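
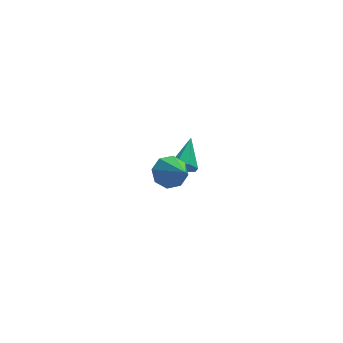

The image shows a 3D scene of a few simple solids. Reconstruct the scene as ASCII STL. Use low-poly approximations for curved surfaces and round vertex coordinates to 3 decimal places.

solid 
facet normal -0.188 0.798 -0.573
outer loop
vertex -1.847 -3.061 -0.364
vertex -2.77 -3.024 -0.009
vertex -1.902 -2.629 0.256
endloop
endfacet
facet normal 0.970 -0.151 0.191
outer loop
vertex -1.847 -3.061 -0.364
vertex -1.902 -2.629 0.256
vertex -2.39 -4.636 1.149
endloop
endfacet
facet normal -0.188 0.798 -0.573
outer loop
vertex -1.902 -2.629 0.256
vertex -2.77 -3.024 -0.009
vertex -2.466 -2.428 0.721
endloop
endfacet
facet normal 0.662 0.165 0.731
outer loop
vertex -1.902 -2.629 0.256
vertex -2.466 -2.428 0.721
vertex -2.39 -4.636 1.149
endloop
endfacet
facet normal -0.189 0.798 -0.573
outer loop
vertex -2.466 -2.428 0.721
vertex -2.77 -3.024 -0.009
vertex -3.208 -2.577 0.758
endloop
endfacet
facet normal 0.011 0.191 0.982
outer loop
vertex -2.466 -2.428 0.721
vertex -3.208 -2.577 0.758
vertex -2.39 -4.636 1.149
endloop
endfacet
facet normal -0.189 0.798 -0.573
outer loop
vertex -3.208 -2.577 0.758
vertex -2.77 -3.024 -0.009
vertex -3.694 -2.987 0.347
endloop
endfacet
facet normal -0.599 -0.087 0.796
outer loop
vertex -3.208 -2.577 0.758
vertex -3.694 -2.987 0.347
vertex -2.39 -4.636 1.149
endloop
endfacet
facet normal -0.189 0.797 -0.573
outer loop
vertex -3.694 -2.987 0.347
vertex -2.77 -3.024 -0.009
vertex -3.639 -3.42 -0.273
endloop
endfacet
facet normal -0.815 -0.507 0.282
outer loop
vertex -3.694 -2.987 0.347
vertex -3.639 -3.42 -0.273
vertex -2.39 -4.636 1.149
endloop
endfacet
facet normal -0.189 0.798 -0.573
outer loop
vertex -3.639 -3.42 -0.273
vertex -2.77 -3.024 -0.009
vertex -3.075 -3.62 -0.738
endloop
endfacet
facet normal -0.506 -0.823 -0.259
outer loop
vertex -3.639 -3.42 -0.273
vertex -3.075 -3.62 -0.738
vertex -2.39 -4.636 1.149
endloop
endfacet
facet normal -0.188 0.797 -0.573
outer loop
vertex -3.075 -3.62 -0.738
vertex -2.77 -3.024 -0.009
vertex -2.333 -3.472 -0.776
endloop
endfacet
facet normal 0.143 -0.849 -0.509
outer loop
vertex -3.075 -3.62 -0.738
vertex -2.333 -3.472 -0.776
vertex -2.39 -4.636 1.149
endloop
endfacet
facet normal -0.188 0.797 -0.573
outer loop
vertex -2.333 -3.472 -0.776
vertex -2.77 -3.024 -0.009
vertex -1.847 -3.061 -0.364
endloop
endfacet
facet normal 0.756 -0.570 -0.322
outer loop
vertex -2.333 -3.472 -0.776
vertex -1.847 -3.061 -0.364
vertex -2.39 -4.636 1.149
endloop
endfacet
facet normal -0.386 -0.766 -0.514
outer loop
vertex -0.032 1.946 -4.141
vertex -0.704 2.35 -4.238
vertex -0.065 2.339 -4.702
endloop
endfacet
facet normal 0.996 -0.029 -0.079
outer loop
vertex -0.032 1.946 -4.141
vertex -0.065 2.339 -4.702
vertex 0.104 3.95 -3.162
endloop
endfacet
facet normal -0.387 -0.765 -0.515
outer loop
vertex -0.065 2.339 -4.702
vertex -0.704 2.35 -4.238
vertex -0.579 2.741 -4.913
endloop
endfacet
facet normal 0.633 0.499 -0.592
outer loop
vertex -0.065 2.339 -4.702
vertex -0.579 2.741 -4.913
vertex 0.104 3.95 -3.162
endloop
endfacet
facet normal -0.387 -0.765 -0.515
outer loop
vertex -0.579 2.741 -4.913
vertex -0.704 2.35 -4.238
vertex -1.187 2.848 -4.615
endloop
endfacet
facet normal -0.114 0.838 -0.534
outer loop
vertex -0.579 2.741 -4.913
vertex -1.187 2.848 -4.615
vertex 0.104 3.95 -3.162
endloop
endfacet
facet normal -0.387 -0.765 -0.515
outer loop
vertex -1.187 2.848 -4.615
vertex -0.704 2.35 -4.238
vertex -1.431 2.58 -4.033
endloop
endfacet
facet normal -0.681 0.731 0.051
outer loop
vertex -1.187 2.848 -4.615
vertex -1.431 2.58 -4.033
vertex 0.104 3.95 -3.162
endloop
endfacet
facet normal -0.387 -0.765 -0.514
outer loop
vertex -1.431 2.58 -4.033
vertex -0.704 2.35 -4.238
vertex -1.128 2.139 -3.605
endloop
endfacet
facet normal -0.641 0.260 0.722
outer loop
vertex -1.431 2.58 -4.033
vertex -1.128 2.139 -3.605
vertex 0.104 3.95 -3.162
endloop
endfacet
facet normal -0.386 -0.766 -0.514
outer loop
vertex -1.128 2.139 -3.605
vertex -0.704 2.35 -4.238
vertex -0.505 1.857 -3.653
endloop
endfacet
facet normal -0.025 -0.221 0.975
outer loop
vertex -1.128 2.139 -3.605
vertex -0.505 1.857 -3.653
vertex 0.104 3.95 -3.162
endloop
endfacet
facet normal -0.386 -0.766 -0.514
outer loop
vertex -0.505 1.857 -3.653
vertex -0.704 2.35 -4.238
vertex -0.032 1.946 -4.141
endloop
endfacet
facet normal 0.704 -0.350 0.618
outer loop
vertex -0.505 1.857 -3.653
vertex -0.032 1.946 -4.141
vertex 0.104 3.95 -3.162
endloop
endfacet

endsolid


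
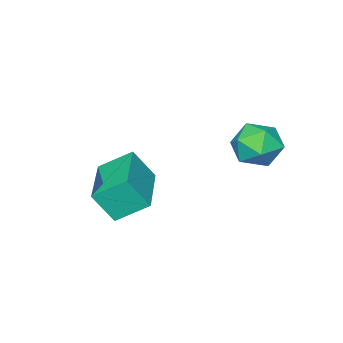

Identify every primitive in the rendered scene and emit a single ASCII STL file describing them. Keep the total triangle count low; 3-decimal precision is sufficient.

solid 
facet normal -0.549 0.629 0.550
outer loop
vertex -0.827 -2.326 -1.606
vertex 0.678 -1.025 -1.591
vertex -1.243 -1.834 -2.583
endloop
endfacet
facet normal -0.756 -0.654 -0.007
outer loop
vertex -0.578 -2.595 -3.249
vertex -0.827 -2.326 -1.606
vertex -1.243 -1.834 -2.583
endloop
endfacet
facet normal -0.549 0.629 0.550
outer loop
vertex -1.243 -1.834 -2.583
vertex 0.678 -1.025 -1.591
vertex 0.263 -0.533 -2.568
endloop
endfacet
facet normal -0.355 0.421 -0.835
outer loop
vertex 0.263 -0.533 -2.568
vertex -0.578 -2.595 -3.249
vertex -1.243 -1.834 -2.583
endloop
endfacet
facet normal 0.355 -0.420 0.835
outer loop
vertex -0.827 -2.326 -1.606
vertex 1.343 -1.786 -2.257
vertex 0.678 -1.025 -1.591
endloop
endfacet
facet normal -0.757 -0.654 -0.008
outer loop
vertex -0.163 -3.087 -2.272
vertex -0.827 -2.326 -1.606
vertex -0.578 -2.595 -3.249
endloop
endfacet
facet normal 0.355 -0.421 0.835
outer loop
vertex -0.163 -3.087 -2.272
vertex 1.343 -1.786 -2.257
vertex -0.827 -2.326 -1.606
endloop
endfacet
facet normal 0.756 0.654 0.008
outer loop
vertex 0.678 -1.025 -1.591
vertex 1.343 -1.786 -2.257
vertex 0.263 -0.533 -2.568
endloop
endfacet
facet normal -0.355 0.421 -0.835
outer loop
vertex 0.927 -1.294 -3.234
vertex -0.578 -2.595 -3.249
vertex 0.263 -0.533 -2.568
endloop
endfacet
facet normal 0.757 0.654 0.007
outer loop
vertex 0.263 -0.533 -2.568
vertex 1.343 -1.786 -2.257
vertex 0.927 -1.294 -3.234
endloop
endfacet
facet normal 0.549 -0.629 -0.550
outer loop
vertex 0.927 -1.294 -3.234
vertex -0.163 -3.087 -2.272
vertex -0.578 -2.595 -3.249
endloop
endfacet
facet normal 0.549 -0.629 -0.550
outer loop
vertex 1.343 -1.786 -2.257
vertex -0.163 -3.087 -2.272
vertex 0.927 -1.294 -3.234
endloop
endfacet
facet normal 0.150 0.957 -0.250
outer loop
vertex -2.622 1.254 -1.467
vertex -3.015 1.502 -0.753
vertex -2.173 1.37 -0.752
endloop
endfacet
facet normal 0.670 0.541 -0.508
outer loop
vertex -2.622 1.254 -1.467
vertex -2.173 1.37 -0.752
vertex -2.012 0.7 -1.253
endloop
endfacet
facet normal 0.370 0.049 -0.928
outer loop
vertex -2.622 1.254 -1.467
vertex -2.012 0.7 -1.253
vertex -2.753 0.418 -1.563
endloop
endfacet
facet normal -0.337 0.159 -0.928
outer loop
vertex -2.622 1.254 -1.467
vertex -2.753 0.418 -1.563
vertex -3.373 0.914 -1.253
endloop
endfacet
facet normal -0.471 0.720 -0.509
outer loop
vertex -2.622 1.254 -1.467
vertex -3.373 0.914 -1.253
vertex -3.015 1.502 -0.753
endloop
endfacet
facet normal 0.978 0.205 0.040
outer loop
vertex -2.012 0.7 -1.253
vertex -2.173 1.37 -0.752
vertex -2.027 0.606 -0.407
endloop
endfacet
facet normal 0.137 0.878 0.458
outer loop
vertex -2.173 1.37 -0.752
vertex -3.015 1.502 -0.753
vertex -2.647 1.102 -0.097
endloop
endfacet
facet normal -0.868 0.495 0.040
outer loop
vertex -3.015 1.502 -0.753
vertex -3.373 0.914 -1.253
vertex -3.388 0.82 -0.407
endloop
endfacet
facet normal -0.649 -0.413 -0.639
outer loop
vertex -3.373 0.914 -1.253
vertex -2.753 0.418 -1.563
vertex -3.227 0.15 -0.908
endloop
endfacet
facet normal 0.492 -0.593 -0.638
outer loop
vertex -2.753 0.418 -1.563
vertex -2.012 0.7 -1.253
vertex -2.385 0.018 -0.907
endloop
endfacet
facet normal 0.337 -0.159 0.928
outer loop
vertex -2.778 0.266 -0.193
vertex -2.027 0.606 -0.407
vertex -2.647 1.102 -0.097
endloop
endfacet
facet normal -0.370 -0.049 0.928
outer loop
vertex -2.778 0.266 -0.193
vertex -2.647 1.102 -0.097
vertex -3.388 0.82 -0.407
endloop
endfacet
facet normal -0.670 -0.541 0.508
outer loop
vertex -2.778 0.266 -0.193
vertex -3.388 0.82 -0.407
vertex -3.227 0.15 -0.908
endloop
endfacet
facet normal -0.150 -0.957 0.250
outer loop
vertex -2.778 0.266 -0.193
vertex -3.227 0.15 -0.908
vertex -2.385 0.018 -0.907
endloop
endfacet
facet normal 0.471 -0.720 0.509
outer loop
vertex -2.778 0.266 -0.193
vertex -2.385 0.018 -0.907
vertex -2.027 0.606 -0.407
endloop
endfacet
facet normal 0.649 0.413 0.639
outer loop
vertex -2.647 1.102 -0.097
vertex -2.027 0.606 -0.407
vertex -2.173 1.37 -0.752
endloop
endfacet
facet normal -0.492 0.593 0.638
outer loop
vertex -3.388 0.82 -0.407
vertex -2.647 1.102 -0.097
vertex -3.015 1.502 -0.753
endloop
endfacet
facet normal -0.978 -0.205 -0.040
outer loop
vertex -3.227 0.15 -0.908
vertex -3.388 0.82 -0.407
vertex -3.373 0.914 -1.253
endloop
endfacet
facet normal -0.137 -0.878 -0.458
outer loop
vertex -2.385 0.018 -0.907
vertex -3.227 0.15 -0.908
vertex -2.753 0.418 -1.563
endloop
endfacet
facet normal 0.868 -0.495 -0.040
outer loop
vertex -2.027 0.606 -0.407
vertex -2.385 0.018 -0.907
vertex -2.012 0.7 -1.253
endloop
endfacet

endsolid


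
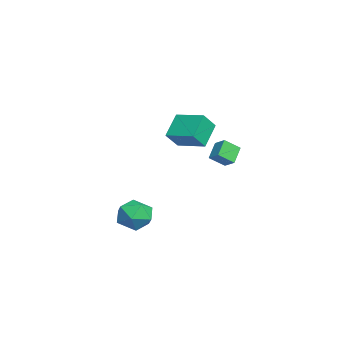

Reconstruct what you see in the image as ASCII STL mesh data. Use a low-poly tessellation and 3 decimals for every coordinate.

solid 
facet normal 0.022 -0.173 0.985
outer loop
vertex 3.686 -2.143 -2.906
vertex 2.554 -2.593 -2.96
vertex 3.512 -3.332 -3.111
endloop
endfacet
facet normal 0.676 -0.220 0.703
outer loop
vertex 3.686 -2.143 -2.906
vertex 3.512 -3.332 -3.111
vertex 4.362 -2.723 -3.738
endloop
endfacet
facet normal 0.827 0.404 0.390
outer loop
vertex 3.686 -2.143 -2.906
vertex 4.362 -2.723 -3.738
vertex 3.929 -1.608 -3.975
endloop
endfacet
facet normal 0.267 0.836 0.479
outer loop
vertex 3.686 -2.143 -2.906
vertex 3.929 -1.608 -3.975
vertex 2.811 -1.527 -3.494
endloop
endfacet
facet normal -0.231 0.480 0.846
outer loop
vertex 3.686 -2.143 -2.906
vertex 2.811 -1.527 -3.494
vertex 2.554 -2.593 -2.96
endloop
endfacet
facet normal 0.663 -0.722 0.197
outer loop
vertex 4.362 -2.723 -3.738
vertex 3.512 -3.332 -3.111
vertex 3.649 -3.533 -4.306
endloop
endfacet
facet normal -0.396 -0.646 0.652
outer loop
vertex 3.512 -3.332 -3.111
vertex 2.554 -2.593 -2.96
vertex 2.531 -3.452 -3.825
endloop
endfacet
facet normal -0.806 0.409 0.428
outer loop
vertex 2.554 -2.593 -2.96
vertex 2.811 -1.527 -3.494
vertex 2.098 -2.337 -4.062
endloop
endfacet
facet normal 0.000 0.986 -0.166
outer loop
vertex 2.811 -1.527 -3.494
vertex 3.929 -1.608 -3.975
vertex 2.948 -1.728 -4.689
endloop
endfacet
facet normal 0.907 0.287 -0.309
outer loop
vertex 3.929 -1.608 -3.975
vertex 4.362 -2.723 -3.738
vertex 3.906 -2.467 -4.84
endloop
endfacet
facet normal -0.267 -0.836 -0.479
outer loop
vertex 2.774 -2.917 -4.894
vertex 3.649 -3.533 -4.306
vertex 2.531 -3.452 -3.825
endloop
endfacet
facet normal -0.827 -0.404 -0.390
outer loop
vertex 2.774 -2.917 -4.894
vertex 2.531 -3.452 -3.825
vertex 2.098 -2.337 -4.062
endloop
endfacet
facet normal -0.676 0.220 -0.703
outer loop
vertex 2.774 -2.917 -4.894
vertex 2.098 -2.337 -4.062
vertex 2.948 -1.728 -4.689
endloop
endfacet
facet normal -0.022 0.173 -0.985
outer loop
vertex 2.774 -2.917 -4.894
vertex 2.948 -1.728 -4.689
vertex 3.906 -2.467 -4.84
endloop
endfacet
facet normal 0.231 -0.480 -0.846
outer loop
vertex 2.774 -2.917 -4.894
vertex 3.906 -2.467 -4.84
vertex 3.649 -3.533 -4.306
endloop
endfacet
facet normal -0.000 -0.986 0.166
outer loop
vertex 2.531 -3.452 -3.825
vertex 3.649 -3.533 -4.306
vertex 3.512 -3.332 -3.111
endloop
endfacet
facet normal -0.907 -0.287 0.309
outer loop
vertex 2.098 -2.337 -4.062
vertex 2.531 -3.452 -3.825
vertex 2.554 -2.593 -2.96
endloop
endfacet
facet normal -0.663 0.722 -0.197
outer loop
vertex 2.948 -1.728 -4.689
vertex 2.098 -2.337 -4.062
vertex 2.811 -1.527 -3.494
endloop
endfacet
facet normal 0.396 0.646 -0.652
outer loop
vertex 3.906 -2.467 -4.84
vertex 2.948 -1.728 -4.689
vertex 3.929 -1.608 -3.975
endloop
endfacet
facet normal 0.806 -0.409 -0.428
outer loop
vertex 3.649 -3.533 -4.306
vertex 3.906 -2.467 -4.84
vertex 4.362 -2.723 -3.738
endloop
endfacet
facet normal -0.638 0.356 0.682
outer loop
vertex -4.469 0.082 1.388
vertex -3.257 1.668 1.694
vertex -5.182 0.832 0.329
endloop
endfacet
facet normal -0.600 -0.785 -0.152
outer loop
vertex -3.963 0.152 -0.974
vertex -4.469 0.082 1.388
vertex -5.182 0.832 0.329
endloop
endfacet
facet normal -0.638 0.356 0.682
outer loop
vertex -5.182 0.832 0.329
vertex -3.257 1.668 1.694
vertex -3.97 2.418 0.636
endloop
endfacet
facet normal -0.482 0.507 -0.715
outer loop
vertex -3.97 2.418 0.636
vertex -3.963 0.152 -0.974
vertex -5.182 0.832 0.329
endloop
endfacet
facet normal 0.482 -0.506 0.715
outer loop
vertex -4.469 0.082 1.388
vertex -2.038 0.988 0.391
vertex -3.257 1.668 1.694
endloop
endfacet
facet normal -0.600 -0.785 -0.152
outer loop
vertex -3.25 -0.598 0.084
vertex -4.469 0.082 1.388
vertex -3.963 0.152 -0.974
endloop
endfacet
facet normal 0.482 -0.507 0.715
outer loop
vertex -3.25 -0.598 0.084
vertex -2.038 0.988 0.391
vertex -4.469 0.082 1.388
endloop
endfacet
facet normal 0.600 0.785 0.152
outer loop
vertex -3.257 1.668 1.694
vertex -2.038 0.988 0.391
vertex -3.97 2.418 0.636
endloop
endfacet
facet normal -0.482 0.506 -0.715
outer loop
vertex -2.751 1.738 -0.668
vertex -3.963 0.152 -0.974
vertex -3.97 2.418 0.636
endloop
endfacet
facet normal 0.600 0.785 0.152
outer loop
vertex -3.97 2.418 0.636
vertex -2.038 0.988 0.391
vertex -2.751 1.738 -0.668
endloop
endfacet
facet normal 0.638 -0.356 -0.683
outer loop
vertex -2.751 1.738 -0.668
vertex -3.25 -0.598 0.084
vertex -3.963 0.152 -0.974
endloop
endfacet
facet normal 0.639 -0.356 -0.682
outer loop
vertex -2.038 0.988 0.391
vertex -3.25 -0.598 0.084
vertex -2.751 1.738 -0.668
endloop
endfacet
facet normal -0.691 0.313 0.652
outer loop
vertex 3.051 1.993 1.555
vertex 3.678 2.471 1.99
vertex 2.825 2.907 0.877
endloop
endfacet
facet normal -0.696 -0.531 -0.483
outer loop
vertex 3.702 2.509 0.05
vertex 3.051 1.993 1.555
vertex 2.825 2.907 0.877
endloop
endfacet
facet normal -0.691 0.313 0.652
outer loop
vertex 2.825 2.907 0.877
vertex 3.678 2.471 1.99
vertex 3.452 3.385 1.312
endloop
endfacet
facet normal -0.194 0.787 -0.585
outer loop
vertex 3.452 3.385 1.312
vertex 3.702 2.509 0.05
vertex 2.825 2.907 0.877
endloop
endfacet
facet normal 0.194 -0.787 0.585
outer loop
vertex 3.051 1.993 1.555
vertex 4.555 2.073 1.163
vertex 3.678 2.471 1.99
endloop
endfacet
facet normal -0.696 -0.531 -0.483
outer loop
vertex 3.928 1.595 0.728
vertex 3.051 1.993 1.555
vertex 3.702 2.509 0.05
endloop
endfacet
facet normal 0.194 -0.787 0.585
outer loop
vertex 3.928 1.595 0.728
vertex 4.555 2.073 1.163
vertex 3.051 1.993 1.555
endloop
endfacet
facet normal 0.696 0.531 0.483
outer loop
vertex 3.678 2.471 1.99
vertex 4.555 2.073 1.163
vertex 3.452 3.385 1.312
endloop
endfacet
facet normal -0.194 0.787 -0.585
outer loop
vertex 4.329 2.987 0.485
vertex 3.702 2.509 0.05
vertex 3.452 3.385 1.312
endloop
endfacet
facet normal 0.696 0.531 0.483
outer loop
vertex 3.452 3.385 1.312
vertex 4.555 2.073 1.163
vertex 4.329 2.987 0.485
endloop
endfacet
facet normal 0.691 -0.313 -0.652
outer loop
vertex 4.329 2.987 0.485
vertex 3.928 1.595 0.728
vertex 3.702 2.509 0.05
endloop
endfacet
facet normal 0.691 -0.313 -0.652
outer loop
vertex 4.555 2.073 1.163
vertex 3.928 1.595 0.728
vertex 4.329 2.987 0.485
endloop
endfacet

endsolid


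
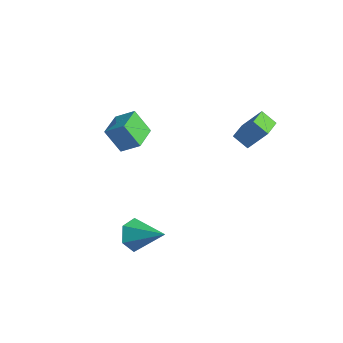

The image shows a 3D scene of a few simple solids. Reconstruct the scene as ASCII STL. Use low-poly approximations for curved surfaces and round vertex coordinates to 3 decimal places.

solid 
facet normal -0.847 -0.318 -0.426
outer loop
vertex -0.496 -2.59 -3.313
vertex -0.976 -2.218 -2.636
vertex -0.785 -1.73 -3.38
endloop
endfacet
facet normal 0.729 0.194 -0.656
outer loop
vertex -0.496 -2.59 -3.313
vertex -0.785 -1.73 -3.38
vertex 0.556 -1.642 -1.864
endloop
endfacet
facet normal -0.847 -0.319 -0.426
outer loop
vertex -0.785 -1.73 -3.38
vertex -0.976 -2.218 -2.636
vertex -1.266 -1.358 -2.703
endloop
endfacet
facet normal 0.281 0.911 -0.301
outer loop
vertex -0.785 -1.73 -3.38
vertex -1.266 -1.358 -2.703
vertex 0.556 -1.642 -1.864
endloop
endfacet
facet normal -0.847 -0.319 -0.426
outer loop
vertex -1.266 -1.358 -2.703
vertex -0.976 -2.218 -2.636
vertex -1.457 -1.846 -1.959
endloop
endfacet
facet normal -0.110 0.844 0.525
outer loop
vertex -1.266 -1.358 -2.703
vertex -1.457 -1.846 -1.959
vertex 0.556 -1.642 -1.864
endloop
endfacet
facet normal -0.847 -0.318 -0.427
outer loop
vertex -1.457 -1.846 -1.959
vertex -0.976 -2.218 -2.636
vertex -1.168 -2.706 -1.892
endloop
endfacet
facet normal -0.053 0.060 0.997
outer loop
vertex -1.457 -1.846 -1.959
vertex -1.168 -2.706 -1.892
vertex 0.556 -1.642 -1.864
endloop
endfacet
facet normal -0.847 -0.318 -0.427
outer loop
vertex -1.168 -2.706 -1.892
vertex -0.976 -2.218 -2.636
vertex -0.687 -3.078 -2.569
endloop
endfacet
facet normal 0.395 -0.657 0.642
outer loop
vertex -1.168 -2.706 -1.892
vertex -0.687 -3.078 -2.569
vertex 0.556 -1.642 -1.864
endloop
endfacet
facet normal -0.847 -0.318 -0.426
outer loop
vertex -0.687 -3.078 -2.569
vertex -0.976 -2.218 -2.636
vertex -0.496 -2.59 -3.313
endloop
endfacet
facet normal 0.786 -0.590 -0.185
outer loop
vertex -0.687 -3.078 -2.569
vertex -0.496 -2.59 -3.313
vertex 0.556 -1.642 -1.864
endloop
endfacet
facet normal -0.558 0.813 -0.167
outer loop
vertex 0.021 4.179 3.522
vertex 0.664 4.503 2.95
vertex -0.591 3.543 2.474
endloop
endfacet
facet normal -0.699 -0.352 0.622
outer loop
vertex 0.196 2.397 2.71
vertex 0.021 4.179 3.522
vertex -0.591 3.543 2.474
endloop
endfacet
facet normal -0.558 0.813 -0.167
outer loop
vertex -0.591 3.543 2.474
vertex 0.664 4.503 2.95
vertex 0.052 3.867 1.902
endloop
endfacet
facet normal -0.447 -0.464 -0.765
outer loop
vertex 0.052 3.867 1.902
vertex 0.196 2.397 2.71
vertex -0.591 3.543 2.474
endloop
endfacet
facet normal 0.447 0.464 0.765
outer loop
vertex 0.021 4.179 3.522
vertex 1.451 3.357 3.186
vertex 0.664 4.503 2.95
endloop
endfacet
facet normal -0.699 -0.352 0.622
outer loop
vertex 0.808 3.033 3.758
vertex 0.021 4.179 3.522
vertex 0.196 2.397 2.71
endloop
endfacet
facet normal 0.447 0.464 0.765
outer loop
vertex 0.808 3.033 3.758
vertex 1.451 3.357 3.186
vertex 0.021 4.179 3.522
endloop
endfacet
facet normal 0.699 0.352 -0.622
outer loop
vertex 0.664 4.503 2.95
vertex 1.451 3.357 3.186
vertex 0.052 3.867 1.902
endloop
endfacet
facet normal -0.447 -0.464 -0.765
outer loop
vertex 0.839 2.721 2.138
vertex 0.196 2.397 2.71
vertex 0.052 3.867 1.902
endloop
endfacet
facet normal 0.699 0.352 -0.622
outer loop
vertex 0.052 3.867 1.902
vertex 1.451 3.357 3.186
vertex 0.839 2.721 2.138
endloop
endfacet
facet normal 0.558 -0.813 0.167
outer loop
vertex 0.839 2.721 2.138
vertex 0.808 3.033 3.758
vertex 0.196 2.397 2.71
endloop
endfacet
facet normal 0.558 -0.813 0.167
outer loop
vertex 1.451 3.357 3.186
vertex 0.808 3.033 3.758
vertex 0.839 2.721 2.138
endloop
endfacet
facet normal -0.440 -0.318 0.840
outer loop
vertex -3.359 -1.012 2.819
vertex -4.208 0.199 2.833
vertex -4.132 -1.548 2.211
endloop
endfacet
facet normal 0.575 -0.818 -0.009
outer loop
vertex -3.512 -1.099 1.027
vertex -3.359 -1.012 2.819
vertex -4.132 -1.548 2.211
endloop
endfacet
facet normal -0.440 -0.318 0.840
outer loop
vertex -4.132 -1.548 2.211
vertex -4.208 0.199 2.833
vertex -4.982 -0.336 2.225
endloop
endfacet
facet normal -0.691 -0.478 -0.543
outer loop
vertex -4.982 -0.336 2.225
vertex -3.512 -1.099 1.027
vertex -4.132 -1.548 2.211
endloop
endfacet
facet normal 0.691 0.478 0.543
outer loop
vertex -3.359 -1.012 2.819
vertex -3.588 0.648 1.649
vertex -4.208 0.199 2.833
endloop
endfacet
facet normal 0.573 -0.819 -0.009
outer loop
vertex -2.738 -0.564 1.635
vertex -3.359 -1.012 2.819
vertex -3.512 -1.099 1.027
endloop
endfacet
facet normal 0.690 0.478 0.543
outer loop
vertex -2.738 -0.564 1.635
vertex -3.588 0.648 1.649
vertex -3.359 -1.012 2.819
endloop
endfacet
facet normal -0.574 0.819 0.010
outer loop
vertex -4.208 0.199 2.833
vertex -3.588 0.648 1.649
vertex -4.982 -0.336 2.225
endloop
endfacet
facet normal -0.691 -0.478 -0.543
outer loop
vertex -4.361 0.112 1.041
vertex -3.512 -1.099 1.027
vertex -4.982 -0.336 2.225
endloop
endfacet
facet normal -0.574 0.819 0.009
outer loop
vertex -4.982 -0.336 2.225
vertex -3.588 0.648 1.649
vertex -4.361 0.112 1.041
endloop
endfacet
facet normal 0.440 0.318 -0.840
outer loop
vertex -4.361 0.112 1.041
vertex -2.738 -0.564 1.635
vertex -3.512 -1.099 1.027
endloop
endfacet
facet normal 0.440 0.318 -0.840
outer loop
vertex -3.588 0.648 1.649
vertex -2.738 -0.564 1.635
vertex -4.361 0.112 1.041
endloop
endfacet

endsolid


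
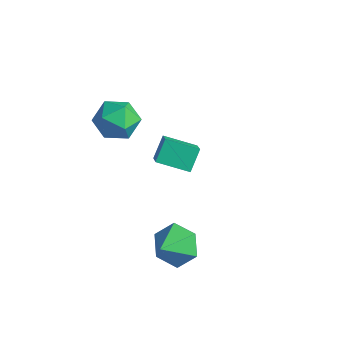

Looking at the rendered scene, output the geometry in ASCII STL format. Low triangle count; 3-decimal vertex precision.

solid 
facet normal -0.320 0.444 0.837
outer loop
vertex -3.65 1.61 0.573
vertex -4.017 0.738 0.895
vertex -3.078 0.997 1.117
endloop
endfacet
facet normal 0.265 0.766 0.585
outer loop
vertex -3.65 1.61 0.573
vertex -3.078 0.997 1.117
vertex -2.693 1.469 0.325
endloop
endfacet
facet normal 0.125 0.989 -0.079
outer loop
vertex -3.65 1.61 0.573
vertex -2.693 1.469 0.325
vertex -3.394 1.501 -0.386
endloop
endfacet
facet normal -0.545 0.804 -0.237
outer loop
vertex -3.65 1.61 0.573
vertex -3.394 1.501 -0.386
vertex -4.212 1.05 -0.034
endloop
endfacet
facet normal -0.821 0.467 0.329
outer loop
vertex -3.65 1.61 0.573
vertex -4.212 1.05 -0.034
vertex -4.017 0.738 0.895
endloop
endfacet
facet normal 0.786 0.281 0.550
outer loop
vertex -2.693 1.469 0.325
vertex -3.078 0.997 1.117
vertex -2.468 0.51 0.494
endloop
endfacet
facet normal -0.160 -0.241 0.957
outer loop
vertex -3.078 0.997 1.117
vertex -4.017 0.738 0.895
vertex -3.286 0.059 0.846
endloop
endfacet
facet normal -0.970 -0.204 0.135
outer loop
vertex -4.017 0.738 0.895
vertex -4.212 1.05 -0.034
vertex -3.987 0.091 0.135
endloop
endfacet
facet normal -0.524 0.342 -0.780
outer loop
vertex -4.212 1.05 -0.034
vertex -3.394 1.501 -0.386
vertex -3.602 0.563 -0.657
endloop
endfacet
facet normal 0.561 0.641 -0.524
outer loop
vertex -3.394 1.501 -0.386
vertex -2.693 1.469 0.325
vertex -2.663 0.822 -0.435
endloop
endfacet
facet normal 0.545 -0.804 0.237
outer loop
vertex -3.03 -0.05 -0.113
vertex -2.468 0.51 0.494
vertex -3.286 0.059 0.846
endloop
endfacet
facet normal -0.125 -0.989 0.079
outer loop
vertex -3.03 -0.05 -0.113
vertex -3.286 0.059 0.846
vertex -3.987 0.091 0.135
endloop
endfacet
facet normal -0.265 -0.766 -0.585
outer loop
vertex -3.03 -0.05 -0.113
vertex -3.987 0.091 0.135
vertex -3.602 0.563 -0.657
endloop
endfacet
facet normal 0.320 -0.444 -0.837
outer loop
vertex -3.03 -0.05 -0.113
vertex -3.602 0.563 -0.657
vertex -2.663 0.822 -0.435
endloop
endfacet
facet normal 0.821 -0.467 -0.329
outer loop
vertex -3.03 -0.05 -0.113
vertex -2.663 0.822 -0.435
vertex -2.468 0.51 0.494
endloop
endfacet
facet normal 0.524 -0.342 0.780
outer loop
vertex -3.286 0.059 0.846
vertex -2.468 0.51 0.494
vertex -3.078 0.997 1.117
endloop
endfacet
facet normal -0.561 -0.641 0.524
outer loop
vertex -3.987 0.091 0.135
vertex -3.286 0.059 0.846
vertex -4.017 0.738 0.895
endloop
endfacet
facet normal -0.786 -0.281 -0.550
outer loop
vertex -3.602 0.563 -0.657
vertex -3.987 0.091 0.135
vertex -4.212 1.05 -0.034
endloop
endfacet
facet normal 0.160 0.241 -0.957
outer loop
vertex -2.663 0.822 -0.435
vertex -3.602 0.563 -0.657
vertex -3.394 1.501 -0.386
endloop
endfacet
facet normal 0.970 0.204 -0.135
outer loop
vertex -2.468 0.51 0.494
vertex -2.663 0.822 -0.435
vertex -2.693 1.469 0.325
endloop
endfacet
facet normal -0.260 0.766 -0.588
outer loop
vertex 1.901 0.408 -3.854
vertex 0.969 0.152 -3.775
vertex 1.357 0.772 -3.139
endloop
endfacet
facet normal 0.802 0.027 0.597
outer loop
vertex 1.901 0.408 -3.854
vertex 1.357 0.772 -3.139
vertex 1.311 -0.852 -3.005
endloop
endfacet
facet normal -0.262 0.766 -0.587
outer loop
vertex 1.357 0.772 -3.139
vertex 0.969 0.152 -3.775
vertex 0.425 0.515 -3.059
endloop
endfacet
facet normal 0.063 0.080 0.995
outer loop
vertex 1.357 0.772 -3.139
vertex 0.425 0.515 -3.059
vertex 1.311 -0.852 -3.005
endloop
endfacet
facet normal -0.261 0.766 -0.587
outer loop
vertex 0.425 0.515 -3.059
vertex 0.969 0.152 -3.775
vertex 0.037 -0.105 -3.696
endloop
endfacet
facet normal -0.599 -0.360 0.715
outer loop
vertex 0.425 0.515 -3.059
vertex 0.037 -0.105 -3.696
vertex 1.311 -0.852 -3.005
endloop
endfacet
facet normal -0.261 0.765 -0.588
outer loop
vertex 0.037 -0.105 -3.696
vertex 0.969 0.152 -3.775
vertex 0.581 -0.469 -4.411
endloop
endfacet
facet normal -0.521 -0.853 0.038
outer loop
vertex 0.037 -0.105 -3.696
vertex 0.581 -0.469 -4.411
vertex 1.311 -0.852 -3.005
endloop
endfacet
facet normal -0.262 0.765 -0.588
outer loop
vertex 0.581 -0.469 -4.411
vertex 0.969 0.152 -3.775
vertex 1.513 -0.212 -4.491
endloop
endfacet
facet normal 0.219 -0.907 -0.361
outer loop
vertex 0.581 -0.469 -4.411
vertex 1.513 -0.212 -4.491
vertex 1.311 -0.852 -3.005
endloop
endfacet
facet normal -0.260 0.766 -0.587
outer loop
vertex 1.513 -0.212 -4.491
vertex 0.969 0.152 -3.775
vertex 1.901 0.408 -3.854
endloop
endfacet
facet normal 0.880 -0.467 -0.082
outer loop
vertex 1.513 -0.212 -4.491
vertex 1.901 0.408 -3.854
vertex 1.311 -0.852 -3.005
endloop
endfacet
facet normal -0.692 -0.646 0.322
outer loop
vertex -3.7 3.406 -2.932
vertex -4.447 3.881 -3.585
vertex -3.424 2.695 -3.766
endloop
endfacet
facet normal 0.679 -0.432 0.593
outer loop
vertex -2.413 3.639 -4.235
vertex -3.7 3.406 -2.932
vertex -3.424 2.695 -3.766
endloop
endfacet
facet normal -0.692 -0.646 0.321
outer loop
vertex -3.424 2.695 -3.766
vertex -4.447 3.881 -3.585
vertex -4.171 3.171 -4.419
endloop
endfacet
facet normal 0.245 -0.629 -0.738
outer loop
vertex -4.171 3.171 -4.419
vertex -2.413 3.639 -4.235
vertex -3.424 2.695 -3.766
endloop
endfacet
facet normal -0.245 0.629 0.738
outer loop
vertex -3.7 3.406 -2.932
vertex -3.436 4.825 -4.054
vertex -4.447 3.881 -3.585
endloop
endfacet
facet normal 0.679 -0.433 0.593
outer loop
vertex -2.689 4.349 -3.401
vertex -3.7 3.406 -2.932
vertex -2.413 3.639 -4.235
endloop
endfacet
facet normal -0.244 0.629 0.738
outer loop
vertex -2.689 4.349 -3.401
vertex -3.436 4.825 -4.054
vertex -3.7 3.406 -2.932
endloop
endfacet
facet normal -0.679 0.433 -0.593
outer loop
vertex -4.447 3.881 -3.585
vertex -3.436 4.825 -4.054
vertex -4.171 3.171 -4.419
endloop
endfacet
facet normal 0.245 -0.629 -0.738
outer loop
vertex -3.16 4.114 -4.888
vertex -2.413 3.639 -4.235
vertex -4.171 3.171 -4.419
endloop
endfacet
facet normal -0.679 0.433 -0.593
outer loop
vertex -4.171 3.171 -4.419
vertex -3.436 4.825 -4.054
vertex -3.16 4.114 -4.888
endloop
endfacet
facet normal 0.692 0.646 -0.321
outer loop
vertex -3.16 4.114 -4.888
vertex -2.689 4.349 -3.401
vertex -2.413 3.639 -4.235
endloop
endfacet
facet normal 0.693 0.646 -0.321
outer loop
vertex -3.436 4.825 -4.054
vertex -2.689 4.349 -3.401
vertex -3.16 4.114 -4.888
endloop
endfacet

endsolid


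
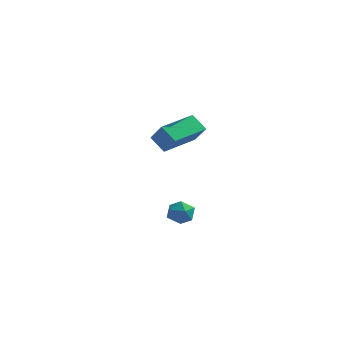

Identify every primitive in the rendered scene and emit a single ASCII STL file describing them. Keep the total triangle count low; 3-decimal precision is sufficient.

solid 
facet normal -0.559 0.327 -0.762
outer loop
vertex -1.636 2.432 3.517
vertex -0.796 4.282 3.696
vertex -0.88 2.154 2.843
endloop
endfacet
facet normal -0.412 -0.907 -0.088
outer loop
vertex -0.204 1.758 3.764
vertex -1.636 2.432 3.517
vertex -0.88 2.154 2.843
endloop
endfacet
facet normal -0.559 0.327 -0.762
outer loop
vertex -0.88 2.154 2.843
vertex -0.796 4.282 3.696
vertex -0.04 4.004 3.022
endloop
endfacet
facet normal 0.720 -0.265 -0.642
outer loop
vertex -0.04 4.004 3.022
vertex -0.204 1.758 3.764
vertex -0.88 2.154 2.843
endloop
endfacet
facet normal -0.720 0.265 0.642
outer loop
vertex -1.636 2.432 3.517
vertex -0.12 3.886 4.617
vertex -0.796 4.282 3.696
endloop
endfacet
facet normal -0.412 -0.907 -0.088
outer loop
vertex -0.96 2.036 4.438
vertex -1.636 2.432 3.517
vertex -0.204 1.758 3.764
endloop
endfacet
facet normal -0.720 0.265 0.642
outer loop
vertex -0.96 2.036 4.438
vertex -0.12 3.886 4.617
vertex -1.636 2.432 3.517
endloop
endfacet
facet normal 0.412 0.907 0.088
outer loop
vertex -0.796 4.282 3.696
vertex -0.12 3.886 4.617
vertex -0.04 4.004 3.022
endloop
endfacet
facet normal 0.720 -0.265 -0.642
outer loop
vertex 0.636 3.608 3.943
vertex -0.204 1.758 3.764
vertex -0.04 4.004 3.022
endloop
endfacet
facet normal 0.412 0.907 0.088
outer loop
vertex -0.04 4.004 3.022
vertex -0.12 3.886 4.617
vertex 0.636 3.608 3.943
endloop
endfacet
facet normal 0.559 -0.327 0.762
outer loop
vertex 0.636 3.608 3.943
vertex -0.96 2.036 4.438
vertex -0.204 1.758 3.764
endloop
endfacet
facet normal 0.559 -0.327 0.762
outer loop
vertex -0.12 3.886 4.617
vertex -0.96 2.036 4.438
vertex 0.636 3.608 3.943
endloop
endfacet
facet normal -0.945 0.256 -0.206
outer loop
vertex 1.266 -2.115 1.106
vertex 1.077 -2.781 1.146
vertex 1.061 -2.382 1.714
endloop
endfacet
facet normal -0.608 0.782 0.138
outer loop
vertex 1.266 -2.115 1.106
vertex 1.061 -2.382 1.714
vertex 1.607 -1.953 1.689
endloop
endfacet
facet normal -0.037 0.968 -0.247
outer loop
vertex 1.266 -2.115 1.106
vertex 1.607 -1.953 1.689
vertex 1.959 -2.088 1.107
endloop
endfacet
facet normal -0.021 0.558 -0.830
outer loop
vertex 1.266 -2.115 1.106
vertex 1.959 -2.088 1.107
vertex 1.632 -2.6 0.771
endloop
endfacet
facet normal -0.582 0.117 -0.805
outer loop
vertex 1.266 -2.115 1.106
vertex 1.632 -2.6 0.771
vertex 1.077 -2.781 1.146
endloop
endfacet
facet normal -0.377 0.525 0.763
outer loop
vertex 1.607 -1.953 1.689
vertex 1.061 -2.382 1.714
vertex 1.628 -2.52 2.089
endloop
endfacet
facet normal -0.922 -0.328 0.205
outer loop
vertex 1.061 -2.382 1.714
vertex 1.077 -2.781 1.146
vertex 1.301 -3.032 1.753
endloop
endfacet
facet normal -0.336 -0.551 -0.764
outer loop
vertex 1.077 -2.781 1.146
vertex 1.632 -2.6 0.771
vertex 1.653 -3.167 1.171
endloop
endfacet
facet normal 0.572 0.163 -0.804
outer loop
vertex 1.632 -2.6 0.771
vertex 1.959 -2.088 1.107
vertex 2.199 -2.738 1.146
endloop
endfacet
facet normal 0.547 0.825 0.139
outer loop
vertex 1.959 -2.088 1.107
vertex 1.607 -1.953 1.689
vertex 2.183 -2.339 1.714
endloop
endfacet
facet normal 0.021 -0.558 0.830
outer loop
vertex 1.994 -3.005 1.754
vertex 1.628 -2.52 2.089
vertex 1.301 -3.032 1.753
endloop
endfacet
facet normal 0.037 -0.968 0.247
outer loop
vertex 1.994 -3.005 1.754
vertex 1.301 -3.032 1.753
vertex 1.653 -3.167 1.171
endloop
endfacet
facet normal 0.608 -0.782 -0.138
outer loop
vertex 1.994 -3.005 1.754
vertex 1.653 -3.167 1.171
vertex 2.199 -2.738 1.146
endloop
endfacet
facet normal 0.945 -0.256 0.206
outer loop
vertex 1.994 -3.005 1.754
vertex 2.199 -2.738 1.146
vertex 2.183 -2.339 1.714
endloop
endfacet
facet normal 0.582 -0.117 0.805
outer loop
vertex 1.994 -3.005 1.754
vertex 2.183 -2.339 1.714
vertex 1.628 -2.52 2.089
endloop
endfacet
facet normal -0.572 -0.163 0.804
outer loop
vertex 1.301 -3.032 1.753
vertex 1.628 -2.52 2.089
vertex 1.061 -2.382 1.714
endloop
endfacet
facet normal -0.547 -0.825 -0.139
outer loop
vertex 1.653 -3.167 1.171
vertex 1.301 -3.032 1.753
vertex 1.077 -2.781 1.146
endloop
endfacet
facet normal 0.377 -0.525 -0.763
outer loop
vertex 2.199 -2.738 1.146
vertex 1.653 -3.167 1.171
vertex 1.632 -2.6 0.771
endloop
endfacet
facet normal 0.922 0.328 -0.205
outer loop
vertex 2.183 -2.339 1.714
vertex 2.199 -2.738 1.146
vertex 1.959 -2.088 1.107
endloop
endfacet
facet normal 0.336 0.551 0.764
outer loop
vertex 1.628 -2.52 2.089
vertex 2.183 -2.339 1.714
vertex 1.607 -1.953 1.689
endloop
endfacet

endsolid


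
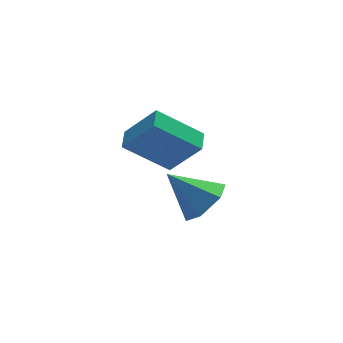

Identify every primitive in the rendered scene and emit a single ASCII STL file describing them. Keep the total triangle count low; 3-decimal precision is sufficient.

solid 
facet normal 0.622 -0.430 -0.654
outer loop
vertex 4.15 -2.664 -2.647
vertex 3.312 -2.905 -3.285
vertex 3.832 -1.966 -3.408
endloop
endfacet
facet normal 0.390 0.754 0.529
outer loop
vertex 4.15 -2.664 -2.647
vertex 3.832 -1.966 -3.408
vertex 2.088 -2.055 -1.995
endloop
endfacet
facet normal 0.622 -0.430 -0.654
outer loop
vertex 3.832 -1.966 -3.408
vertex 3.312 -2.905 -3.285
vertex 2.994 -2.207 -4.046
endloop
endfacet
facet normal -0.169 0.975 -0.147
outer loop
vertex 3.832 -1.966 -3.408
vertex 2.994 -2.207 -4.046
vertex 2.088 -2.055 -1.995
endloop
endfacet
facet normal 0.621 -0.431 -0.655
outer loop
vertex 2.994 -2.207 -4.046
vertex 3.312 -2.905 -3.285
vertex 2.474 -3.145 -3.922
endloop
endfacet
facet normal -0.825 0.405 -0.394
outer loop
vertex 2.994 -2.207 -4.046
vertex 2.474 -3.145 -3.922
vertex 2.088 -2.055 -1.995
endloop
endfacet
facet normal 0.621 -0.431 -0.655
outer loop
vertex 2.474 -3.145 -3.922
vertex 3.312 -2.905 -3.285
vertex 2.792 -3.843 -3.161
endloop
endfacet
facet normal -0.923 -0.385 0.033
outer loop
vertex 2.474 -3.145 -3.922
vertex 2.792 -3.843 -3.161
vertex 2.088 -2.055 -1.995
endloop
endfacet
facet normal 0.622 -0.431 -0.654
outer loop
vertex 2.792 -3.843 -3.161
vertex 3.312 -2.905 -3.285
vertex 3.63 -3.602 -2.523
endloop
endfacet
facet normal -0.365 -0.605 0.708
outer loop
vertex 2.792 -3.843 -3.161
vertex 3.63 -3.602 -2.523
vertex 2.088 -2.055 -1.995
endloop
endfacet
facet normal 0.622 -0.431 -0.654
outer loop
vertex 3.63 -3.602 -2.523
vertex 3.312 -2.905 -3.285
vertex 4.15 -2.664 -2.647
endloop
endfacet
facet normal 0.292 -0.035 0.956
outer loop
vertex 3.63 -3.602 -2.523
vertex 4.15 -2.664 -2.647
vertex 2.088 -2.055 -1.995
endloop
endfacet
facet normal -0.759 0.210 0.616
outer loop
vertex 1.216 -3.313 1.84
vertex 1.564 -2.497 1.99
vertex 0.237 -2.63 0.401
endloop
endfacet
facet normal -0.387 -0.907 -0.167
outer loop
vertex 1.876 -3.083 -0.93
vertex 1.216 -3.313 1.84
vertex 0.237 -2.63 0.401
endloop
endfacet
facet normal -0.759 0.210 0.616
outer loop
vertex 0.237 -2.63 0.401
vertex 1.564 -2.497 1.99
vertex 0.585 -1.813 0.551
endloop
endfacet
facet normal -0.524 0.365 -0.770
outer loop
vertex 0.585 -1.813 0.551
vertex 1.876 -3.083 -0.93
vertex 0.237 -2.63 0.401
endloop
endfacet
facet normal 0.524 -0.365 0.770
outer loop
vertex 1.216 -3.313 1.84
vertex 3.203 -2.95 0.659
vertex 1.564 -2.497 1.99
endloop
endfacet
facet normal -0.387 -0.907 -0.168
outer loop
vertex 2.855 -3.767 0.509
vertex 1.216 -3.313 1.84
vertex 1.876 -3.083 -0.93
endloop
endfacet
facet normal 0.524 -0.365 0.770
outer loop
vertex 2.855 -3.767 0.509
vertex 3.203 -2.95 0.659
vertex 1.216 -3.313 1.84
endloop
endfacet
facet normal 0.387 0.907 0.168
outer loop
vertex 1.564 -2.497 1.99
vertex 3.203 -2.95 0.659
vertex 0.585 -1.813 0.551
endloop
endfacet
facet normal -0.524 0.365 -0.770
outer loop
vertex 2.224 -2.267 -0.78
vertex 1.876 -3.083 -0.93
vertex 0.585 -1.813 0.551
endloop
endfacet
facet normal 0.387 0.907 0.167
outer loop
vertex 0.585 -1.813 0.551
vertex 3.203 -2.95 0.659
vertex 2.224 -2.267 -0.78
endloop
endfacet
facet normal 0.759 -0.210 -0.616
outer loop
vertex 2.224 -2.267 -0.78
vertex 2.855 -3.767 0.509
vertex 1.876 -3.083 -0.93
endloop
endfacet
facet normal 0.759 -0.210 -0.616
outer loop
vertex 3.203 -2.95 0.659
vertex 2.855 -3.767 0.509
vertex 2.224 -2.267 -0.78
endloop
endfacet

endsolid


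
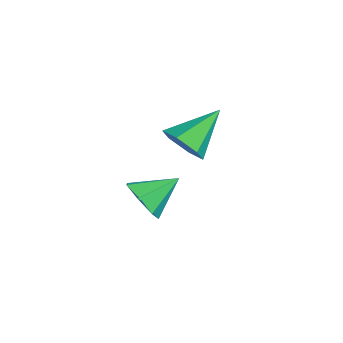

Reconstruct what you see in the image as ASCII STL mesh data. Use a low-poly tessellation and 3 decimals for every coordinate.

solid 
facet normal -0.137 -0.849 -0.511
outer loop
vertex -1.591 1.967 -3.916
vertex -2.218 1.669 -3.253
vertex -2.385 2.176 -4.051
endloop
endfacet
facet normal 0.299 0.815 -0.496
outer loop
vertex -1.591 1.967 -3.916
vertex -2.385 2.176 -4.051
vertex -2.002 3.011 -2.447
endloop
endfacet
facet normal -0.137 -0.849 -0.511
outer loop
vertex -2.385 2.176 -4.051
vertex -2.218 1.669 -3.253
vertex -3.054 2.004 -3.586
endloop
endfacet
facet normal -0.443 0.834 -0.329
outer loop
vertex -2.385 2.176 -4.051
vertex -3.054 2.004 -3.586
vertex -2.002 3.011 -2.447
endloop
endfacet
facet normal -0.137 -0.849 -0.510
outer loop
vertex -3.054 2.004 -3.586
vertex -2.218 1.669 -3.253
vertex -3.093 1.58 -2.87
endloop
endfacet
facet normal -0.802 0.532 0.271
outer loop
vertex -3.054 2.004 -3.586
vertex -3.093 1.58 -2.87
vertex -2.002 3.011 -2.447
endloop
endfacet
facet normal -0.137 -0.849 -0.511
outer loop
vertex -3.093 1.58 -2.87
vertex -2.218 1.669 -3.253
vertex -2.473 1.223 -2.443
endloop
endfacet
facet normal -0.508 0.136 0.851
outer loop
vertex -3.093 1.58 -2.87
vertex -2.473 1.223 -2.443
vertex -2.002 3.011 -2.447
endloop
endfacet
facet normal -0.137 -0.849 -0.511
outer loop
vertex -2.473 1.223 -2.443
vertex -2.218 1.669 -3.253
vertex -1.661 1.202 -2.626
endloop
endfacet
facet normal 0.218 -0.055 0.974
outer loop
vertex -2.473 1.223 -2.443
vertex -1.661 1.202 -2.626
vertex -2.002 3.011 -2.447
endloop
endfacet
facet normal -0.136 -0.849 -0.511
outer loop
vertex -1.661 1.202 -2.626
vertex -2.218 1.669 -3.253
vertex -1.268 1.534 -3.282
endloop
endfacet
facet normal 0.830 0.102 0.549
outer loop
vertex -1.661 1.202 -2.626
vertex -1.268 1.534 -3.282
vertex -2.002 3.011 -2.447
endloop
endfacet
facet normal -0.136 -0.849 -0.510
outer loop
vertex -1.268 1.534 -3.282
vertex -2.218 1.669 -3.253
vertex -1.591 1.967 -3.916
endloop
endfacet
facet normal 0.865 0.490 -0.106
outer loop
vertex -1.268 1.534 -3.282
vertex -1.591 1.967 -3.916
vertex -2.002 3.011 -2.447
endloop
endfacet
facet normal 0.128 -0.819 -0.560
outer loop
vertex -0.036 1.768 1.201
vertex -0.368 2.198 0.496
vertex 0.507 2.222 0.661
endloop
endfacet
facet normal 0.677 0.062 0.733
outer loop
vertex -0.036 1.768 1.201
vertex 0.507 2.222 0.661
vertex -0.612 3.762 1.564
endloop
endfacet
facet normal 0.128 -0.819 -0.559
outer loop
vertex 0.507 2.222 0.661
vertex -0.368 2.198 0.496
vertex 0.175 2.651 -0.044
endloop
endfacet
facet normal 0.804 0.594 -0.017
outer loop
vertex 0.507 2.222 0.661
vertex 0.175 2.651 -0.044
vertex -0.612 3.762 1.564
endloop
endfacet
facet normal 0.127 -0.819 -0.559
outer loop
vertex 0.175 2.651 -0.044
vertex -0.368 2.198 0.496
vertex -0.699 2.628 -0.209
endloop
endfacet
facet normal 0.080 0.838 -0.540
outer loop
vertex 0.175 2.651 -0.044
vertex -0.699 2.628 -0.209
vertex -0.612 3.762 1.564
endloop
endfacet
facet normal 0.128 -0.819 -0.560
outer loop
vertex -0.699 2.628 -0.209
vertex -0.368 2.198 0.496
vertex -1.242 2.174 0.331
endloop
endfacet
facet normal -0.773 0.551 -0.314
outer loop
vertex -0.699 2.628 -0.209
vertex -1.242 2.174 0.331
vertex -0.612 3.762 1.564
endloop
endfacet
facet normal 0.128 -0.819 -0.560
outer loop
vertex -1.242 2.174 0.331
vertex -0.368 2.198 0.496
vertex -0.91 1.744 1.036
endloop
endfacet
facet normal -0.900 0.019 0.435
outer loop
vertex -1.242 2.174 0.331
vertex -0.91 1.744 1.036
vertex -0.612 3.762 1.564
endloop
endfacet
facet normal 0.128 -0.819 -0.560
outer loop
vertex -0.91 1.744 1.036
vertex -0.368 2.198 0.496
vertex -0.036 1.768 1.201
endloop
endfacet
facet normal -0.175 -0.225 0.959
outer loop
vertex -0.91 1.744 1.036
vertex -0.036 1.768 1.201
vertex -0.612 3.762 1.564
endloop
endfacet

endsolid


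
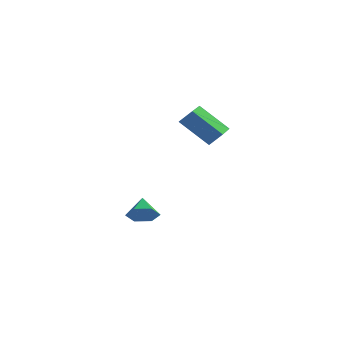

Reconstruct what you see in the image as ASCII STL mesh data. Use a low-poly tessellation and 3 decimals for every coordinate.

solid 
facet normal 0.165 -0.782 -0.602
outer loop
vertex 0.35 -1.962 -4.24
vertex -0.008 -2.518 -3.616
vertex -0.542 -2.143 -4.25
endloop
endfacet
facet normal -0.179 0.904 -0.387
outer loop
vertex 0.35 -1.962 -4.24
vertex -0.542 -2.143 -4.25
vertex -0.232 -1.462 -2.804
endloop
endfacet
facet normal 0.165 -0.782 -0.602
outer loop
vertex -0.542 -2.143 -4.25
vertex -0.008 -2.518 -3.616
vertex -0.9 -2.699 -3.626
endloop
endfacet
facet normal -0.864 0.500 -0.050
outer loop
vertex -0.542 -2.143 -4.25
vertex -0.9 -2.699 -3.626
vertex -0.232 -1.462 -2.804
endloop
endfacet
facet normal 0.165 -0.782 -0.601
outer loop
vertex -0.9 -2.699 -3.626
vertex -0.008 -2.518 -3.616
vertex -0.367 -3.074 -2.991
endloop
endfacet
facet normal -0.769 -0.010 0.639
outer loop
vertex -0.9 -2.699 -3.626
vertex -0.367 -3.074 -2.991
vertex -0.232 -1.462 -2.804
endloop
endfacet
facet normal 0.165 -0.782 -0.601
outer loop
vertex -0.367 -3.074 -2.991
vertex -0.008 -2.518 -3.616
vertex 0.525 -2.893 -2.981
endloop
endfacet
facet normal 0.012 -0.116 0.993
outer loop
vertex -0.367 -3.074 -2.991
vertex 0.525 -2.893 -2.981
vertex -0.232 -1.462 -2.804
endloop
endfacet
facet normal 0.166 -0.782 -0.601
outer loop
vertex 0.525 -2.893 -2.981
vertex -0.008 -2.518 -3.616
vertex 0.883 -2.337 -3.605
endloop
endfacet
facet normal 0.697 0.288 0.656
outer loop
vertex 0.525 -2.893 -2.981
vertex 0.883 -2.337 -3.605
vertex -0.232 -1.462 -2.804
endloop
endfacet
facet normal 0.166 -0.782 -0.601
outer loop
vertex 0.883 -2.337 -3.605
vertex -0.008 -2.518 -3.616
vertex 0.35 -1.962 -4.24
endloop
endfacet
facet normal 0.602 0.798 -0.034
outer loop
vertex 0.883 -2.337 -3.605
vertex 0.35 -1.962 -4.24
vertex -0.232 -1.462 -2.804
endloop
endfacet
facet normal -0.674 -0.014 -0.739
outer loop
vertex 2.116 -3.922 3.552
vertex 2.216 -2.289 3.429
vertex 3.684 -4.125 2.125
endloop
endfacet
facet normal -0.061 -0.995 0.074
outer loop
vertex 4.364 -4.111 2.871
vertex 2.116 -3.922 3.552
vertex 3.684 -4.125 2.125
endloop
endfacet
facet normal -0.674 -0.014 -0.739
outer loop
vertex 3.684 -4.125 2.125
vertex 2.216 -2.289 3.429
vertex 3.784 -2.492 2.002
endloop
endfacet
facet normal 0.737 -0.096 -0.670
outer loop
vertex 3.784 -2.492 2.002
vertex 4.364 -4.111 2.871
vertex 3.684 -4.125 2.125
endloop
endfacet
facet normal -0.737 0.096 0.670
outer loop
vertex 2.116 -3.922 3.552
vertex 2.896 -2.275 4.175
vertex 2.216 -2.289 3.429
endloop
endfacet
facet normal -0.061 -0.995 0.074
outer loop
vertex 2.796 -3.908 4.298
vertex 2.116 -3.922 3.552
vertex 4.364 -4.111 2.871
endloop
endfacet
facet normal -0.737 0.096 0.670
outer loop
vertex 2.796 -3.908 4.298
vertex 2.896 -2.275 4.175
vertex 2.116 -3.922 3.552
endloop
endfacet
facet normal 0.061 0.995 -0.074
outer loop
vertex 2.216 -2.289 3.429
vertex 2.896 -2.275 4.175
vertex 3.784 -2.492 2.002
endloop
endfacet
facet normal 0.737 -0.096 -0.670
outer loop
vertex 4.464 -2.478 2.748
vertex 4.364 -4.111 2.871
vertex 3.784 -2.492 2.002
endloop
endfacet
facet normal 0.061 0.995 -0.074
outer loop
vertex 3.784 -2.492 2.002
vertex 2.896 -2.275 4.175
vertex 4.464 -2.478 2.748
endloop
endfacet
facet normal 0.674 0.014 0.739
outer loop
vertex 4.464 -2.478 2.748
vertex 2.796 -3.908 4.298
vertex 4.364 -4.111 2.871
endloop
endfacet
facet normal 0.674 0.014 0.739
outer loop
vertex 2.896 -2.275 4.175
vertex 2.796 -3.908 4.298
vertex 4.464 -2.478 2.748
endloop
endfacet

endsolid


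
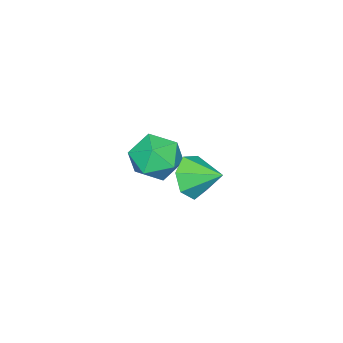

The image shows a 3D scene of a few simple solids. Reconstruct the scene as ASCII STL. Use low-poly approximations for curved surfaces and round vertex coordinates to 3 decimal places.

solid 
facet normal -0.324 0.927 0.190
outer loop
vertex -4.597 -0.757 0.624
vertex -4.383 -0.919 1.781
vertex -3.534 -0.478 1.077
endloop
endfacet
facet normal -0.036 0.886 -0.461
outer loop
vertex -4.597 -0.757 0.624
vertex -3.534 -0.478 1.077
vertex -3.606 -1.028 0.026
endloop
endfacet
facet normal -0.394 0.392 -0.831
outer loop
vertex -4.597 -0.757 0.624
vertex -3.606 -1.028 0.026
vertex -4.499 -1.809 0.081
endloop
endfacet
facet normal -0.904 0.127 -0.409
outer loop
vertex -4.597 -0.757 0.624
vertex -4.499 -1.809 0.081
vertex -4.98 -1.742 1.166
endloop
endfacet
facet normal -0.861 0.458 0.223
outer loop
vertex -4.597 -0.757 0.624
vertex -4.98 -1.742 1.166
vertex -4.383 -0.919 1.781
endloop
endfacet
facet normal 0.638 0.663 -0.391
outer loop
vertex -3.606 -1.028 0.026
vertex -3.534 -0.478 1.077
vertex -2.78 -1.358 0.814
endloop
endfacet
facet normal 0.172 0.728 0.663
outer loop
vertex -3.534 -0.478 1.077
vertex -4.383 -0.919 1.781
vertex -3.261 -1.291 1.899
endloop
endfacet
facet normal -0.696 -0.031 0.717
outer loop
vertex -4.383 -0.919 1.781
vertex -4.98 -1.742 1.166
vertex -4.154 -2.072 1.954
endloop
endfacet
facet normal -0.766 -0.566 -0.305
outer loop
vertex -4.98 -1.742 1.166
vertex -4.499 -1.809 0.081
vertex -4.226 -2.622 0.903
endloop
endfacet
facet normal 0.059 -0.137 -0.989
outer loop
vertex -4.499 -1.809 0.081
vertex -3.606 -1.028 0.026
vertex -3.377 -2.181 0.199
endloop
endfacet
facet normal 0.904 -0.127 0.409
outer loop
vertex -3.163 -2.343 1.356
vertex -2.78 -1.358 0.814
vertex -3.261 -1.291 1.899
endloop
endfacet
facet normal 0.394 -0.392 0.831
outer loop
vertex -3.163 -2.343 1.356
vertex -3.261 -1.291 1.899
vertex -4.154 -2.072 1.954
endloop
endfacet
facet normal 0.036 -0.886 0.461
outer loop
vertex -3.163 -2.343 1.356
vertex -4.154 -2.072 1.954
vertex -4.226 -2.622 0.903
endloop
endfacet
facet normal 0.324 -0.927 -0.190
outer loop
vertex -3.163 -2.343 1.356
vertex -4.226 -2.622 0.903
vertex -3.377 -2.181 0.199
endloop
endfacet
facet normal 0.861 -0.458 -0.223
outer loop
vertex -3.163 -2.343 1.356
vertex -3.377 -2.181 0.199
vertex -2.78 -1.358 0.814
endloop
endfacet
facet normal 0.766 0.566 0.305
outer loop
vertex -3.261 -1.291 1.899
vertex -2.78 -1.358 0.814
vertex -3.534 -0.478 1.077
endloop
endfacet
facet normal -0.059 0.137 0.989
outer loop
vertex -4.154 -2.072 1.954
vertex -3.261 -1.291 1.899
vertex -4.383 -0.919 1.781
endloop
endfacet
facet normal -0.638 -0.663 0.391
outer loop
vertex -4.226 -2.622 0.903
vertex -4.154 -2.072 1.954
vertex -4.98 -1.742 1.166
endloop
endfacet
facet normal -0.172 -0.728 -0.663
outer loop
vertex -3.377 -2.181 0.199
vertex -4.226 -2.622 0.903
vertex -4.499 -1.809 0.081
endloop
endfacet
facet normal 0.696 0.031 -0.717
outer loop
vertex -2.78 -1.358 0.814
vertex -3.377 -2.181 0.199
vertex -3.606 -1.028 0.026
endloop
endfacet
facet normal 0.066 -0.906 -0.417
outer loop
vertex 0.16 2.068 4.235
vertex -0.576 2.287 3.643
vertex 0.374 2.421 3.502
endloop
endfacet
facet normal 0.770 0.457 0.445
outer loop
vertex 0.16 2.068 4.235
vertex 0.374 2.421 3.502
vertex -0.664 3.493 4.197
endloop
endfacet
facet normal 0.066 -0.906 -0.418
outer loop
vertex 0.374 2.421 3.502
vertex -0.576 2.287 3.643
vertex -0.127 2.674 2.874
endloop
endfacet
facet normal 0.633 0.746 -0.205
outer loop
vertex 0.374 2.421 3.502
vertex -0.127 2.674 2.874
vertex -0.664 3.493 4.197
endloop
endfacet
facet normal 0.066 -0.906 -0.418
outer loop
vertex -0.127 2.674 2.874
vertex -0.576 2.287 3.643
vertex -0.967 2.635 2.826
endloop
endfacet
facet normal -0.009 0.849 -0.529
outer loop
vertex -0.127 2.674 2.874
vertex -0.967 2.635 2.826
vertex -0.664 3.493 4.197
endloop
endfacet
facet normal 0.067 -0.906 -0.418
outer loop
vertex -0.967 2.635 2.826
vertex -0.576 2.287 3.643
vertex -1.512 2.334 3.392
endloop
endfacet
facet normal -0.671 0.686 -0.281
outer loop
vertex -0.967 2.635 2.826
vertex -1.512 2.334 3.392
vertex -0.664 3.493 4.197
endloop
endfacet
facet normal 0.066 -0.906 -0.417
outer loop
vertex -1.512 2.334 3.392
vertex -0.576 2.287 3.643
vertex -1.352 1.998 4.147
endloop
endfacet
facet normal -0.855 0.382 0.351
outer loop
vertex -1.512 2.334 3.392
vertex -1.352 1.998 4.147
vertex -0.664 3.493 4.197
endloop
endfacet
facet normal 0.067 -0.906 -0.417
outer loop
vertex -1.352 1.998 4.147
vertex -0.576 2.287 3.643
vertex -0.608 1.88 4.522
endloop
endfacet
facet normal -0.423 0.165 0.891
outer loop
vertex -1.352 1.998 4.147
vertex -0.608 1.88 4.522
vertex -0.664 3.493 4.197
endloop
endfacet
facet normal 0.066 -0.906 -0.417
outer loop
vertex -0.608 1.88 4.522
vertex -0.576 2.287 3.643
vertex 0.16 2.068 4.235
endloop
endfacet
facet normal 0.300 0.198 0.933
outer loop
vertex -0.608 1.88 4.522
vertex 0.16 2.068 4.235
vertex -0.664 3.493 4.197
endloop
endfacet

endsolid


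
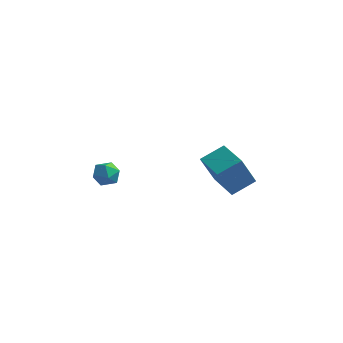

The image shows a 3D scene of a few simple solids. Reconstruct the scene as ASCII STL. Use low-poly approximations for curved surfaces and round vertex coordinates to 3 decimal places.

solid 
facet normal -0.767 0.641 0.038
outer loop
vertex 1.975 -2.813 2.876
vertex 2.799 -1.864 3.492
vertex 2.449 -2.148 1.216
endloop
endfacet
facet normal -0.589 -0.678 -0.440
outer loop
vertex 3.821 -3.296 1.148
vertex 1.975 -2.813 2.876
vertex 2.449 -2.148 1.216
endloop
endfacet
facet normal -0.766 0.642 0.038
outer loop
vertex 2.449 -2.148 1.216
vertex 2.799 -1.864 3.492
vertex 3.274 -1.199 1.832
endloop
endfacet
facet normal 0.256 0.360 -0.897
outer loop
vertex 3.274 -1.199 1.832
vertex 3.821 -3.296 1.148
vertex 2.449 -2.148 1.216
endloop
endfacet
facet normal -0.256 -0.360 0.897
outer loop
vertex 1.975 -2.813 2.876
vertex 4.171 -3.012 3.424
vertex 2.799 -1.864 3.492
endloop
endfacet
facet normal -0.589 -0.678 -0.440
outer loop
vertex 3.346 -3.961 2.808
vertex 1.975 -2.813 2.876
vertex 3.821 -3.296 1.148
endloop
endfacet
facet normal -0.256 -0.359 0.897
outer loop
vertex 3.346 -3.961 2.808
vertex 4.171 -3.012 3.424
vertex 1.975 -2.813 2.876
endloop
endfacet
facet normal 0.589 0.678 0.440
outer loop
vertex 2.799 -1.864 3.492
vertex 4.171 -3.012 3.424
vertex 3.274 -1.199 1.832
endloop
endfacet
facet normal 0.257 0.360 -0.897
outer loop
vertex 4.645 -2.347 1.764
vertex 3.821 -3.296 1.148
vertex 3.274 -1.199 1.832
endloop
endfacet
facet normal 0.589 0.678 0.440
outer loop
vertex 3.274 -1.199 1.832
vertex 4.171 -3.012 3.424
vertex 4.645 -2.347 1.764
endloop
endfacet
facet normal 0.766 -0.641 -0.038
outer loop
vertex 4.645 -2.347 1.764
vertex 3.346 -3.961 2.808
vertex 3.821 -3.296 1.148
endloop
endfacet
facet normal 0.766 -0.641 -0.038
outer loop
vertex 4.171 -3.012 3.424
vertex 3.346 -3.961 2.808
vertex 4.645 -2.347 1.764
endloop
endfacet
facet normal -0.517 -0.406 0.753
outer loop
vertex -3.312 -3.263 1.393
vertex -3.069 -3.98 1.173
vertex -2.645 -3.562 1.69
endloop
endfacet
facet normal -0.297 0.252 0.921
outer loop
vertex -3.312 -3.263 1.393
vertex -2.645 -3.562 1.69
vertex -2.675 -2.805 1.473
endloop
endfacet
facet normal -0.561 0.704 0.435
outer loop
vertex -3.312 -3.263 1.393
vertex -2.675 -2.805 1.473
vertex -3.117 -2.755 0.822
endloop
endfacet
facet normal -0.945 0.326 -0.033
outer loop
vertex -3.312 -3.263 1.393
vertex -3.117 -2.755 0.822
vertex -3.361 -3.481 0.637
endloop
endfacet
facet normal -0.918 -0.361 0.164
outer loop
vertex -3.312 -3.263 1.393
vertex -3.361 -3.481 0.637
vertex -3.069 -3.98 1.173
endloop
endfacet
facet normal 0.414 0.266 0.870
outer loop
vertex -2.675 -2.805 1.473
vertex -2.645 -3.562 1.69
vertex -2.039 -3.239 1.303
endloop
endfacet
facet normal 0.057 -0.799 0.599
outer loop
vertex -2.645 -3.562 1.69
vertex -3.069 -3.98 1.173
vertex -2.283 -3.965 1.118
endloop
endfacet
facet normal -0.590 -0.726 -0.354
outer loop
vertex -3.069 -3.98 1.173
vertex -3.361 -3.481 0.637
vertex -2.725 -3.915 0.467
endloop
endfacet
facet normal -0.634 0.384 -0.672
outer loop
vertex -3.361 -3.481 0.637
vertex -3.117 -2.755 0.822
vertex -2.755 -3.158 0.25
endloop
endfacet
facet normal -0.013 0.996 0.085
outer loop
vertex -3.117 -2.755 0.822
vertex -2.675 -2.805 1.473
vertex -2.331 -2.74 0.767
endloop
endfacet
facet normal 0.945 -0.326 0.033
outer loop
vertex -2.088 -3.457 0.547
vertex -2.039 -3.239 1.303
vertex -2.283 -3.965 1.118
endloop
endfacet
facet normal 0.561 -0.704 -0.435
outer loop
vertex -2.088 -3.457 0.547
vertex -2.283 -3.965 1.118
vertex -2.725 -3.915 0.467
endloop
endfacet
facet normal 0.297 -0.252 -0.921
outer loop
vertex -2.088 -3.457 0.547
vertex -2.725 -3.915 0.467
vertex -2.755 -3.158 0.25
endloop
endfacet
facet normal 0.517 0.406 -0.753
outer loop
vertex -2.088 -3.457 0.547
vertex -2.755 -3.158 0.25
vertex -2.331 -2.74 0.767
endloop
endfacet
facet normal 0.918 0.361 -0.164
outer loop
vertex -2.088 -3.457 0.547
vertex -2.331 -2.74 0.767
vertex -2.039 -3.239 1.303
endloop
endfacet
facet normal 0.634 -0.384 0.672
outer loop
vertex -2.283 -3.965 1.118
vertex -2.039 -3.239 1.303
vertex -2.645 -3.562 1.69
endloop
endfacet
facet normal 0.013 -0.996 -0.085
outer loop
vertex -2.725 -3.915 0.467
vertex -2.283 -3.965 1.118
vertex -3.069 -3.98 1.173
endloop
endfacet
facet normal -0.414 -0.266 -0.870
outer loop
vertex -2.755 -3.158 0.25
vertex -2.725 -3.915 0.467
vertex -3.361 -3.481 0.637
endloop
endfacet
facet normal -0.057 0.799 -0.599
outer loop
vertex -2.331 -2.74 0.767
vertex -2.755 -3.158 0.25
vertex -3.117 -2.755 0.822
endloop
endfacet
facet normal 0.590 0.726 0.354
outer loop
vertex -2.039 -3.239 1.303
vertex -2.331 -2.74 0.767
vertex -2.675 -2.805 1.473
endloop
endfacet

endsolid


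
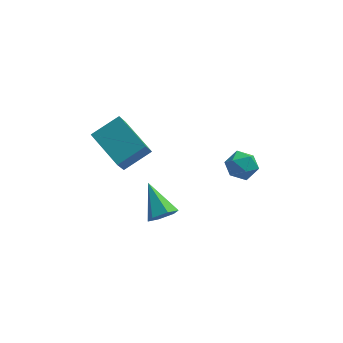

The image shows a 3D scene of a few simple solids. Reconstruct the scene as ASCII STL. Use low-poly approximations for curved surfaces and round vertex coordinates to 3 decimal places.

solid 
facet normal 0.338 -0.777 -0.531
outer loop
vertex -0.254 -1.477 -0.937
vertex -0.769 -1.952 -0.57
vertex -0.977 -1.585 -1.239
endloop
endfacet
facet normal 0.100 0.836 -0.539
outer loop
vertex -0.254 -1.477 -0.937
vertex -0.977 -1.585 -1.239
vertex -1.431 -0.428 0.47
endloop
endfacet
facet normal 0.338 -0.777 -0.531
outer loop
vertex -0.977 -1.585 -1.239
vertex -0.769 -1.952 -0.57
vertex -1.491 -2.06 -0.872
endloop
endfacet
facet normal -0.754 0.434 -0.494
outer loop
vertex -0.977 -1.585 -1.239
vertex -1.491 -2.06 -0.872
vertex -1.431 -0.428 0.47
endloop
endfacet
facet normal 0.338 -0.777 -0.530
outer loop
vertex -1.491 -2.06 -0.872
vertex -0.769 -1.952 -0.57
vertex -1.283 -2.426 -0.203
endloop
endfacet
facet normal -0.965 -0.146 0.220
outer loop
vertex -1.491 -2.06 -0.872
vertex -1.283 -2.426 -0.203
vertex -1.431 -0.428 0.47
endloop
endfacet
facet normal 0.338 -0.777 -0.531
outer loop
vertex -1.283 -2.426 -0.203
vertex -0.769 -1.952 -0.57
vertex -0.561 -2.318 0.098
endloop
endfacet
facet normal -0.322 -0.324 0.890
outer loop
vertex -1.283 -2.426 -0.203
vertex -0.561 -2.318 0.098
vertex -1.431 -0.428 0.47
endloop
endfacet
facet normal 0.339 -0.777 -0.531
outer loop
vertex -0.561 -2.318 0.098
vertex -0.769 -1.952 -0.57
vertex -0.047 -1.843 -0.269
endloop
endfacet
facet normal 0.531 0.078 0.844
outer loop
vertex -0.561 -2.318 0.098
vertex -0.047 -1.843 -0.269
vertex -1.431 -0.428 0.47
endloop
endfacet
facet normal 0.339 -0.777 -0.531
outer loop
vertex -0.047 -1.843 -0.269
vertex -0.769 -1.952 -0.57
vertex -0.254 -1.477 -0.937
endloop
endfacet
facet normal 0.742 0.658 0.130
outer loop
vertex -0.047 -1.843 -0.269
vertex -0.254 -1.477 -0.937
vertex -1.431 -0.428 0.47
endloop
endfacet
facet normal -0.566 0.731 0.381
outer loop
vertex -4.036 -0.775 4.71
vertex -2.721 -0.13 5.426
vertex -3.748 0.165 3.335
endloop
endfacet
facet normal -0.807 -0.396 -0.439
outer loop
vertex -2.559 -1.37 2.534
vertex -4.036 -0.775 4.71
vertex -3.748 0.165 3.335
endloop
endfacet
facet normal -0.566 0.731 0.381
outer loop
vertex -3.748 0.165 3.335
vertex -2.721 -0.13 5.426
vertex -2.433 0.81 4.051
endloop
endfacet
facet normal 0.170 0.556 -0.813
outer loop
vertex -2.433 0.81 4.051
vertex -2.559 -1.37 2.534
vertex -3.748 0.165 3.335
endloop
endfacet
facet normal -0.170 -0.556 0.813
outer loop
vertex -4.036 -0.775 4.71
vertex -1.532 -1.665 4.625
vertex -2.721 -0.13 5.426
endloop
endfacet
facet normal -0.807 -0.396 -0.439
outer loop
vertex -2.847 -2.31 3.909
vertex -4.036 -0.775 4.71
vertex -2.559 -1.37 2.534
endloop
endfacet
facet normal -0.170 -0.556 0.813
outer loop
vertex -2.847 -2.31 3.909
vertex -1.532 -1.665 4.625
vertex -4.036 -0.775 4.71
endloop
endfacet
facet normal 0.807 0.396 0.439
outer loop
vertex -2.721 -0.13 5.426
vertex -1.532 -1.665 4.625
vertex -2.433 0.81 4.051
endloop
endfacet
facet normal 0.170 0.556 -0.813
outer loop
vertex -1.244 -0.725 3.25
vertex -2.559 -1.37 2.534
vertex -2.433 0.81 4.051
endloop
endfacet
facet normal 0.807 0.396 0.439
outer loop
vertex -2.433 0.81 4.051
vertex -1.532 -1.665 4.625
vertex -1.244 -0.725 3.25
endloop
endfacet
facet normal 0.566 -0.731 -0.381
outer loop
vertex -1.244 -0.725 3.25
vertex -2.847 -2.31 3.909
vertex -2.559 -1.37 2.534
endloop
endfacet
facet normal 0.566 -0.731 -0.381
outer loop
vertex -1.532 -1.665 4.625
vertex -2.847 -2.31 3.909
vertex -1.244 -0.725 3.25
endloop
endfacet
facet normal 0.454 0.794 -0.404
outer loop
vertex 3.457 0.02 0.834
vertex 2.844 0.549 1.185
vertex 3.577 0.362 1.64
endloop
endfacet
facet normal 0.925 0.279 -0.256
outer loop
vertex 3.457 0.02 0.834
vertex 3.577 0.362 1.64
vertex 3.788 -0.482 1.482
endloop
endfacet
facet normal 0.729 -0.308 -0.611
outer loop
vertex 3.457 0.02 0.834
vertex 3.788 -0.482 1.482
vertex 3.185 -0.815 0.93
endloop
endfacet
facet normal 0.136 -0.157 -0.978
outer loop
vertex 3.457 0.02 0.834
vertex 3.185 -0.815 0.93
vertex 2.601 -0.178 0.747
endloop
endfacet
facet normal -0.035 0.524 -0.851
outer loop
vertex 3.457 0.02 0.834
vertex 2.601 -0.178 0.747
vertex 2.844 0.549 1.185
endloop
endfacet
facet normal 0.886 0.139 0.442
outer loop
vertex 3.788 -0.482 1.482
vertex 3.577 0.362 1.64
vertex 3.379 -0.262 2.233
endloop
endfacet
facet normal 0.122 0.972 0.202
outer loop
vertex 3.577 0.362 1.64
vertex 2.844 0.549 1.185
vertex 2.795 0.375 2.05
endloop
endfacet
facet normal -0.666 0.536 -0.519
outer loop
vertex 2.844 0.549 1.185
vertex 2.601 -0.178 0.747
vertex 2.192 0.042 1.498
endloop
endfacet
facet normal -0.390 -0.566 -0.726
outer loop
vertex 2.601 -0.178 0.747
vertex 3.185 -0.815 0.93
vertex 2.403 -0.802 1.34
endloop
endfacet
facet normal 0.569 -0.812 -0.131
outer loop
vertex 3.185 -0.815 0.93
vertex 3.788 -0.482 1.482
vertex 3.136 -0.989 1.795
endloop
endfacet
facet normal -0.136 0.157 0.978
outer loop
vertex 2.523 -0.46 2.146
vertex 3.379 -0.262 2.233
vertex 2.795 0.375 2.05
endloop
endfacet
facet normal -0.729 0.308 0.611
outer loop
vertex 2.523 -0.46 2.146
vertex 2.795 0.375 2.05
vertex 2.192 0.042 1.498
endloop
endfacet
facet normal -0.925 -0.279 0.256
outer loop
vertex 2.523 -0.46 2.146
vertex 2.192 0.042 1.498
vertex 2.403 -0.802 1.34
endloop
endfacet
facet normal -0.454 -0.794 0.404
outer loop
vertex 2.523 -0.46 2.146
vertex 2.403 -0.802 1.34
vertex 3.136 -0.989 1.795
endloop
endfacet
facet normal 0.035 -0.524 0.851
outer loop
vertex 2.523 -0.46 2.146
vertex 3.136 -0.989 1.795
vertex 3.379 -0.262 2.233
endloop
endfacet
facet normal 0.390 0.566 0.726
outer loop
vertex 2.795 0.375 2.05
vertex 3.379 -0.262 2.233
vertex 3.577 0.362 1.64
endloop
endfacet
facet normal -0.569 0.812 0.131
outer loop
vertex 2.192 0.042 1.498
vertex 2.795 0.375 2.05
vertex 2.844 0.549 1.185
endloop
endfacet
facet normal -0.886 -0.139 -0.442
outer loop
vertex 2.403 -0.802 1.34
vertex 2.192 0.042 1.498
vertex 2.601 -0.178 0.747
endloop
endfacet
facet normal -0.122 -0.972 -0.202
outer loop
vertex 3.136 -0.989 1.795
vertex 2.403 -0.802 1.34
vertex 3.185 -0.815 0.93
endloop
endfacet
facet normal 0.666 -0.536 0.519
outer loop
vertex 3.379 -0.262 2.233
vertex 3.136 -0.989 1.795
vertex 3.788 -0.482 1.482
endloop
endfacet

endsolid


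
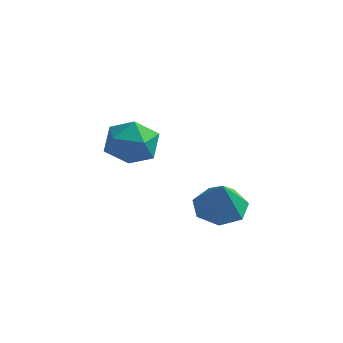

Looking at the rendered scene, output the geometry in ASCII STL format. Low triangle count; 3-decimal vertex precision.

solid 
facet normal -0.290 0.932 -0.218
outer loop
vertex -2.596 0.286 1.766
vertex -3.531 0.018 1.864
vertex -3.035 0.353 2.637
endloop
endfacet
facet normal 0.347 0.932 0.103
outer loop
vertex -2.596 0.286 1.766
vertex -3.035 0.353 2.637
vertex -2.118 0.018 2.576
endloop
endfacet
facet normal 0.793 0.536 -0.290
outer loop
vertex -2.596 0.286 1.766
vertex -2.118 0.018 2.576
vertex -2.048 -0.525 1.765
endloop
endfacet
facet normal 0.430 0.292 -0.854
outer loop
vertex -2.596 0.286 1.766
vertex -2.048 -0.525 1.765
vertex -2.922 -0.524 1.325
endloop
endfacet
facet normal -0.239 0.537 -0.809
outer loop
vertex -2.596 0.286 1.766
vertex -2.922 -0.524 1.325
vertex -3.531 0.018 1.864
endloop
endfacet
facet normal 0.274 0.616 0.739
outer loop
vertex -2.118 0.018 2.576
vertex -3.035 0.353 2.637
vertex -2.758 -0.416 3.175
endloop
endfacet
facet normal -0.757 0.616 0.219
outer loop
vertex -3.035 0.353 2.637
vertex -3.531 0.018 1.864
vertex -3.632 -0.415 2.735
endloop
endfacet
facet normal -0.674 -0.024 -0.738
outer loop
vertex -3.531 0.018 1.864
vertex -2.922 -0.524 1.325
vertex -3.562 -0.958 1.924
endloop
endfacet
facet normal 0.408 -0.420 -0.811
outer loop
vertex -2.922 -0.524 1.325
vertex -2.048 -0.525 1.765
vertex -2.645 -1.293 1.863
endloop
endfacet
facet normal 0.994 -0.025 0.103
outer loop
vertex -2.048 -0.525 1.765
vertex -2.118 0.018 2.576
vertex -2.149 -0.958 2.636
endloop
endfacet
facet normal -0.430 -0.292 0.854
outer loop
vertex -3.084 -1.226 2.734
vertex -2.758 -0.416 3.175
vertex -3.632 -0.415 2.735
endloop
endfacet
facet normal -0.793 -0.536 0.290
outer loop
vertex -3.084 -1.226 2.734
vertex -3.632 -0.415 2.735
vertex -3.562 -0.958 1.924
endloop
endfacet
facet normal -0.347 -0.932 -0.103
outer loop
vertex -3.084 -1.226 2.734
vertex -3.562 -0.958 1.924
vertex -2.645 -1.293 1.863
endloop
endfacet
facet normal 0.290 -0.932 0.218
outer loop
vertex -3.084 -1.226 2.734
vertex -2.645 -1.293 1.863
vertex -2.149 -0.958 2.636
endloop
endfacet
facet normal 0.239 -0.537 0.809
outer loop
vertex -3.084 -1.226 2.734
vertex -2.149 -0.958 2.636
vertex -2.758 -0.416 3.175
endloop
endfacet
facet normal -0.408 0.420 0.811
outer loop
vertex -3.632 -0.415 2.735
vertex -2.758 -0.416 3.175
vertex -3.035 0.353 2.637
endloop
endfacet
facet normal -0.994 0.025 -0.103
outer loop
vertex -3.562 -0.958 1.924
vertex -3.632 -0.415 2.735
vertex -3.531 0.018 1.864
endloop
endfacet
facet normal -0.274 -0.616 -0.739
outer loop
vertex -2.645 -1.293 1.863
vertex -3.562 -0.958 1.924
vertex -2.922 -0.524 1.325
endloop
endfacet
facet normal 0.757 -0.616 -0.219
outer loop
vertex -2.149 -0.958 2.636
vertex -2.645 -1.293 1.863
vertex -2.048 -0.525 1.765
endloop
endfacet
facet normal 0.674 0.024 0.738
outer loop
vertex -2.758 -0.416 3.175
vertex -2.149 -0.958 2.636
vertex -2.118 0.018 2.576
endloop
endfacet
facet normal -0.219 0.366 -0.904
outer loop
vertex 1.489 -1.689 0.584
vertex 0.683 -1.505 0.854
vertex 1.393 -1.003 0.885
endloop
endfacet
facet normal 0.946 -0.010 0.325
outer loop
vertex 1.489 -1.689 0.584
vertex 1.393 -1.003 0.885
vertex 0.977 -1.995 2.066
endloop
endfacet
facet normal -0.220 0.367 -0.904
outer loop
vertex 1.393 -1.003 0.885
vertex 0.683 -1.505 0.854
vertex 0.763 -0.695 1.163
endloop
endfacet
facet normal 0.546 0.537 0.643
outer loop
vertex 1.393 -1.003 0.885
vertex 0.763 -0.695 1.163
vertex 0.977 -1.995 2.066
endloop
endfacet
facet normal -0.219 0.367 -0.904
outer loop
vertex 0.763 -0.695 1.163
vertex 0.683 -1.505 0.854
vertex 0.072 -0.996 1.208
endloop
endfacet
facet normal -0.182 0.541 0.821
outer loop
vertex 0.763 -0.695 1.163
vertex 0.072 -0.996 1.208
vertex 0.977 -1.995 2.066
endloop
endfacet
facet normal -0.219 0.366 -0.904
outer loop
vertex 0.072 -0.996 1.208
vertex 0.683 -1.505 0.854
vertex -0.159 -1.681 0.987
endloop
endfacet
facet normal -0.689 -0.002 0.725
outer loop
vertex 0.072 -0.996 1.208
vertex -0.159 -1.681 0.987
vertex 0.977 -1.995 2.066
endloop
endfacet
facet normal -0.219 0.366 -0.904
outer loop
vertex -0.159 -1.681 0.987
vertex 0.683 -1.505 0.854
vertex 0.244 -2.232 0.666
endloop
endfacet
facet normal -0.594 -0.683 0.426
outer loop
vertex -0.159 -1.681 0.987
vertex 0.244 -2.232 0.666
vertex 0.977 -1.995 2.066
endloop
endfacet
facet normal -0.220 0.366 -0.904
outer loop
vertex 0.244 -2.232 0.666
vertex 0.683 -1.505 0.854
vertex 0.978 -2.236 0.486
endloop
endfacet
facet normal 0.032 -0.988 0.151
outer loop
vertex 0.244 -2.232 0.666
vertex 0.978 -2.236 0.486
vertex 0.977 -1.995 2.066
endloop
endfacet
facet normal -0.219 0.367 -0.904
outer loop
vertex 0.978 -2.236 0.486
vertex 0.683 -1.505 0.854
vertex 1.489 -1.689 0.584
endloop
endfacet
facet normal 0.717 -0.689 0.106
outer loop
vertex 0.978 -2.236 0.486
vertex 1.489 -1.689 0.584
vertex 0.977 -1.995 2.066
endloop
endfacet

endsolid


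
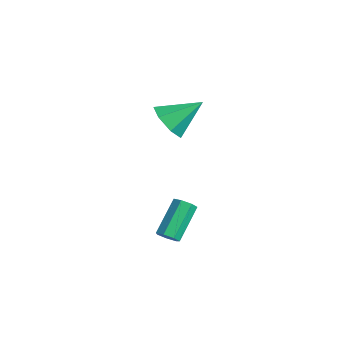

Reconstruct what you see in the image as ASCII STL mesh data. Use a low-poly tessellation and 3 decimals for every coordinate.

solid 
facet normal 0.398 -0.635 -0.662
outer loop
vertex 3.402 -2.35 -0.112
vertex 3.206 -2.083 -0.486
vertex 3.653 -2.031 -0.267
endloop
endfacet
facet normal 0.713 -0.241 0.659
outer loop
vertex 3.402 -2.35 -0.112
vertex 3.653 -2.031 -0.267
vertex 2.71 -1.245 1.04
endloop
endfacet
facet normal 0.713 -0.239 0.659
outer loop
vertex 2.71 -1.245 1.04
vertex 3.653 -2.031 -0.267
vertex 2.96 -0.926 0.885
endloop
endfacet
facet normal -0.398 0.634 0.663
outer loop
vertex 2.71 -1.245 1.04
vertex 2.96 -0.926 0.885
vertex 2.514 -0.977 0.666
endloop
endfacet
facet normal 0.398 -0.636 -0.661
outer loop
vertex 3.653 -2.031 -0.267
vertex 3.206 -2.083 -0.486
vertex 3.567 -1.752 -0.587
endloop
endfacet
facet normal 0.895 0.426 0.130
outer loop
vertex 3.653 -2.031 -0.267
vertex 3.567 -1.752 -0.587
vertex 2.96 -0.926 0.885
endloop
endfacet
facet normal 0.896 0.423 0.132
outer loop
vertex 2.96 -0.926 0.885
vertex 3.567 -1.752 -0.587
vertex 2.875 -0.646 0.565
endloop
endfacet
facet normal -0.398 0.636 0.662
outer loop
vertex 2.96 -0.926 0.885
vertex 2.875 -0.646 0.565
vertex 2.514 -0.977 0.666
endloop
endfacet
facet normal 0.397 -0.635 -0.663
outer loop
vertex 3.567 -1.752 -0.587
vertex 3.206 -2.083 -0.486
vertex 3.209 -1.721 -0.831
endloop
endfacet
facet normal 0.404 0.769 -0.495
outer loop
vertex 3.567 -1.752 -0.587
vertex 3.209 -1.721 -0.831
vertex 2.875 -0.646 0.565
endloop
endfacet
facet normal 0.403 0.769 -0.496
outer loop
vertex 2.875 -0.646 0.565
vertex 3.209 -1.721 -0.831
vertex 2.517 -0.616 0.321
endloop
endfacet
facet normal -0.398 0.636 0.662
outer loop
vertex 2.875 -0.646 0.565
vertex 2.517 -0.616 0.321
vertex 2.514 -0.977 0.666
endloop
endfacet
facet normal 0.397 -0.635 -0.663
outer loop
vertex 3.209 -1.721 -0.831
vertex 3.206 -2.083 -0.486
vertex 2.849 -1.963 -0.815
endloop
endfacet
facet normal -0.393 0.534 -0.748
outer loop
vertex 3.209 -1.721 -0.831
vertex 2.849 -1.963 -0.815
vertex 2.517 -0.616 0.321
endloop
endfacet
facet normal -0.391 0.535 -0.749
outer loop
vertex 2.517 -0.616 0.321
vertex 2.849 -1.963 -0.815
vertex 2.157 -0.857 0.337
endloop
endfacet
facet normal -0.396 0.636 0.662
outer loop
vertex 2.517 -0.616 0.321
vertex 2.157 -0.857 0.337
vertex 2.514 -0.977 0.666
endloop
endfacet
facet normal 0.397 -0.635 -0.662
outer loop
vertex 2.849 -1.963 -0.815
vertex 3.206 -2.083 -0.486
vertex 2.758 -2.295 -0.551
endloop
endfacet
facet normal -0.893 -0.103 -0.438
outer loop
vertex 2.849 -1.963 -0.815
vertex 2.758 -2.295 -0.551
vertex 2.157 -0.857 0.337
endloop
endfacet
facet normal -0.893 -0.103 -0.438
outer loop
vertex 2.157 -0.857 0.337
vertex 2.758 -2.295 -0.551
vertex 2.066 -1.189 0.6
endloop
endfacet
facet normal -0.398 0.634 0.663
outer loop
vertex 2.157 -0.857 0.337
vertex 2.066 -1.189 0.6
vertex 2.514 -0.977 0.666
endloop
endfacet
facet normal 0.397 -0.636 -0.662
outer loop
vertex 2.758 -2.295 -0.551
vertex 3.206 -2.083 -0.486
vertex 3.004 -2.467 -0.238
endloop
endfacet
facet normal -0.721 -0.662 0.203
outer loop
vertex 2.758 -2.295 -0.551
vertex 3.004 -2.467 -0.238
vertex 2.066 -1.189 0.6
endloop
endfacet
facet normal -0.722 -0.662 0.201
outer loop
vertex 2.066 -1.189 0.6
vertex 3.004 -2.467 -0.238
vertex 2.312 -1.362 0.914
endloop
endfacet
facet normal -0.398 0.635 0.662
outer loop
vertex 2.066 -1.189 0.6
vertex 2.312 -1.362 0.914
vertex 2.514 -0.977 0.666
endloop
endfacet
facet normal 0.397 -0.636 -0.662
outer loop
vertex 3.004 -2.467 -0.238
vertex 3.206 -2.083 -0.486
vertex 3.402 -2.35 -0.112
endloop
endfacet
facet normal -0.006 -0.723 0.690
outer loop
vertex 3.004 -2.467 -0.238
vertex 3.402 -2.35 -0.112
vertex 2.312 -1.362 0.914
endloop
endfacet
facet normal -0.006 -0.723 0.690
outer loop
vertex 2.312 -1.362 0.914
vertex 3.402 -2.35 -0.112
vertex 2.71 -1.245 1.04
endloop
endfacet
facet normal -0.397 0.635 0.663
outer loop
vertex 2.312 -1.362 0.914
vertex 2.71 -1.245 1.04
vertex 2.514 -0.977 0.666
endloop
endfacet
facet normal -0.239 -0.775 -0.585
outer loop
vertex -1.222 0.749 1.676
vertex -1.99 0.562 2.238
vertex -1.937 1.135 1.457
endloop
endfacet
facet normal 0.527 0.735 -0.426
outer loop
vertex -1.222 0.749 1.676
vertex -1.937 1.135 1.457
vertex -1.57 1.918 3.262
endloop
endfacet
facet normal -0.241 -0.775 -0.585
outer loop
vertex -1.937 1.135 1.457
vertex -1.99 0.562 2.238
vertex -2.692 1.091 1.827
endloop
endfacet
facet normal -0.224 0.910 -0.349
outer loop
vertex -1.937 1.135 1.457
vertex -2.692 1.091 1.827
vertex -1.57 1.918 3.262
endloop
endfacet
facet normal -0.241 -0.774 -0.586
outer loop
vertex -2.692 1.091 1.827
vertex -1.99 0.562 2.238
vertex -2.919 0.648 2.506
endloop
endfacet
facet normal -0.727 0.660 0.188
outer loop
vertex -2.692 1.091 1.827
vertex -2.919 0.648 2.506
vertex -1.57 1.918 3.262
endloop
endfacet
facet normal -0.240 -0.775 -0.585
outer loop
vertex -2.919 0.648 2.506
vertex -1.99 0.562 2.238
vertex -2.446 0.141 2.983
endloop
endfacet
facet normal -0.601 0.174 0.780
outer loop
vertex -2.919 0.648 2.506
vertex -2.446 0.141 2.983
vertex -1.57 1.918 3.262
endloop
endfacet
facet normal -0.240 -0.775 -0.585
outer loop
vertex -2.446 0.141 2.983
vertex -1.99 0.562 2.238
vertex -1.63 -0.049 2.9
endloop
endfacet
facet normal 0.057 -0.182 0.982
outer loop
vertex -2.446 0.141 2.983
vertex -1.63 -0.049 2.9
vertex -1.57 1.918 3.262
endloop
endfacet
facet normal -0.240 -0.775 -0.585
outer loop
vertex -1.63 -0.049 2.9
vertex -1.99 0.562 2.238
vertex -1.085 0.221 2.318
endloop
endfacet
facet normal 0.754 -0.141 0.641
outer loop
vertex -1.63 -0.049 2.9
vertex -1.085 0.221 2.318
vertex -1.57 1.918 3.262
endloop
endfacet
facet normal -0.240 -0.774 -0.586
outer loop
vertex -1.085 0.221 2.318
vertex -1.99 0.562 2.238
vertex -1.222 0.749 1.676
endloop
endfacet
facet normal 0.963 0.267 0.014
outer loop
vertex -1.085 0.221 2.318
vertex -1.222 0.749 1.676
vertex -1.57 1.918 3.262
endloop
endfacet

endsolid
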